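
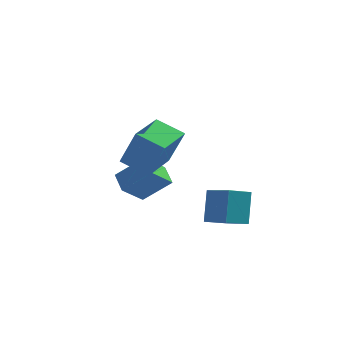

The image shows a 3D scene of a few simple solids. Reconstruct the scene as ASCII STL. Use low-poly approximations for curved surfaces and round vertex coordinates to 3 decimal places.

solid 
facet normal -0.749 -0.132 -0.649
outer loop
vertex -3.995 1.341 -3.086
vertex -4.64 2.272 -2.532
vertex -3.296 2.44 -4.116
endloop
endfacet
facet normal 0.511 -0.738 -0.440
outer loop
vertex -1.88 2.688 -2.888
vertex -3.995 1.341 -3.086
vertex -3.296 2.44 -4.116
endloop
endfacet
facet normal -0.749 -0.131 -0.649
outer loop
vertex -3.296 2.44 -4.116
vertex -4.64 2.272 -2.532
vertex -3.94 3.37 -3.561
endloop
endfacet
facet normal 0.422 0.662 -0.620
outer loop
vertex -3.94 3.37 -3.561
vertex -1.88 2.688 -2.888
vertex -3.296 2.44 -4.116
endloop
endfacet
facet normal -0.422 -0.661 0.620
outer loop
vertex -3.995 1.341 -3.086
vertex -3.224 2.52 -1.304
vertex -4.64 2.272 -2.532
endloop
endfacet
facet normal 0.511 -0.738 -0.440
outer loop
vertex -2.58 1.59 -1.859
vertex -3.995 1.341 -3.086
vertex -1.88 2.688 -2.888
endloop
endfacet
facet normal -0.421 -0.662 0.620
outer loop
vertex -2.58 1.59 -1.859
vertex -3.224 2.52 -1.304
vertex -3.995 1.341 -3.086
endloop
endfacet
facet normal -0.511 0.738 0.440
outer loop
vertex -4.64 2.272 -2.532
vertex -3.224 2.52 -1.304
vertex -3.94 3.37 -3.561
endloop
endfacet
facet normal 0.422 0.661 -0.620
outer loop
vertex -2.525 3.619 -2.334
vertex -1.88 2.688 -2.888
vertex -3.94 3.37 -3.561
endloop
endfacet
facet normal -0.512 0.738 0.440
outer loop
vertex -3.94 3.37 -3.561
vertex -3.224 2.52 -1.304
vertex -2.525 3.619 -2.334
endloop
endfacet
facet normal 0.749 0.132 0.650
outer loop
vertex -2.525 3.619 -2.334
vertex -2.58 1.59 -1.859
vertex -1.88 2.688 -2.888
endloop
endfacet
facet normal 0.749 0.132 0.649
outer loop
vertex -3.224 2.52 -1.304
vertex -2.58 1.59 -1.859
vertex -2.525 3.619 -2.334
endloop
endfacet
facet normal -0.900 0.128 0.418
outer loop
vertex -1.652 -3.901 2.961
vertex -1.292 -1.92 3.131
vertex -2.493 -3.583 1.052
endloop
endfacet
facet normal -0.179 -0.980 -0.085
outer loop
vertex -1.108 -3.78 0.409
vertex -1.652 -3.901 2.961
vertex -2.493 -3.583 1.052
endloop
endfacet
facet normal -0.900 0.127 0.418
outer loop
vertex -2.493 -3.583 1.052
vertex -1.292 -1.92 3.131
vertex -2.133 -1.603 1.223
endloop
endfacet
facet normal -0.399 0.151 -0.905
outer loop
vertex -2.133 -1.603 1.223
vertex -1.108 -3.78 0.409
vertex -2.493 -3.583 1.052
endloop
endfacet
facet normal 0.399 -0.150 0.905
outer loop
vertex -1.652 -3.901 2.961
vertex 0.093 -2.117 2.488
vertex -1.292 -1.92 3.131
endloop
endfacet
facet normal -0.178 -0.980 -0.084
outer loop
vertex -0.267 -4.097 2.317
vertex -1.652 -3.901 2.961
vertex -1.108 -3.78 0.409
endloop
endfacet
facet normal 0.399 -0.151 0.904
outer loop
vertex -0.267 -4.097 2.317
vertex 0.093 -2.117 2.488
vertex -1.652 -3.901 2.961
endloop
endfacet
facet normal 0.179 0.980 0.084
outer loop
vertex -1.292 -1.92 3.131
vertex 0.093 -2.117 2.488
vertex -2.133 -1.603 1.223
endloop
endfacet
facet normal -0.399 0.150 -0.904
outer loop
vertex -0.748 -1.799 0.579
vertex -1.108 -3.78 0.409
vertex -2.133 -1.603 1.223
endloop
endfacet
facet normal 0.178 0.980 0.085
outer loop
vertex -2.133 -1.603 1.223
vertex 0.093 -2.117 2.488
vertex -0.748 -1.799 0.579
endloop
endfacet
facet normal 0.900 -0.128 -0.418
outer loop
vertex -0.748 -1.799 0.579
vertex -0.267 -4.097 2.317
vertex -1.108 -3.78 0.409
endloop
endfacet
facet normal 0.900 -0.128 -0.418
outer loop
vertex 0.093 -2.117 2.488
vertex -0.267 -4.097 2.317
vertex -0.748 -1.799 0.579
endloop
endfacet
facet normal -0.730 0.590 -0.346
outer loop
vertex 0.677 -0.478 -1.708
vertex 1.516 0.341 -2.081
vertex 0.771 -1.319 -3.342
endloop
endfacet
facet normal -0.682 -0.665 0.303
outer loop
vertex 2.084 -2.381 -2.719
vertex 0.677 -0.478 -1.708
vertex 0.771 -1.319 -3.342
endloop
endfacet
facet normal -0.730 0.590 -0.346
outer loop
vertex 0.771 -1.319 -3.342
vertex 1.516 0.341 -2.081
vertex 1.61 -0.5 -3.715
endloop
endfacet
facet normal 0.052 -0.457 -0.888
outer loop
vertex 1.61 -0.5 -3.715
vertex 2.084 -2.381 -2.719
vertex 0.771 -1.319 -3.342
endloop
endfacet
facet normal -0.052 0.457 0.888
outer loop
vertex 0.677 -0.478 -1.708
vertex 2.829 -0.721 -1.458
vertex 1.516 0.341 -2.081
endloop
endfacet
facet normal -0.682 -0.665 0.303
outer loop
vertex 1.99 -1.54 -1.085
vertex 0.677 -0.478 -1.708
vertex 2.084 -2.381 -2.719
endloop
endfacet
facet normal -0.052 0.457 0.888
outer loop
vertex 1.99 -1.54 -1.085
vertex 2.829 -0.721 -1.458
vertex 0.677 -0.478 -1.708
endloop
endfacet
facet normal 0.682 0.665 -0.303
outer loop
vertex 1.516 0.341 -2.081
vertex 2.829 -0.721 -1.458
vertex 1.61 -0.5 -3.715
endloop
endfacet
facet normal 0.052 -0.457 -0.888
outer loop
vertex 2.923 -1.562 -3.092
vertex 2.084 -2.381 -2.719
vertex 1.61 -0.5 -3.715
endloop
endfacet
facet normal 0.682 0.665 -0.303
outer loop
vertex 1.61 -0.5 -3.715
vertex 2.829 -0.721 -1.458
vertex 2.923 -1.562 -3.092
endloop
endfacet
facet normal 0.730 -0.590 0.346
outer loop
vertex 2.923 -1.562 -3.092
vertex 1.99 -1.54 -1.085
vertex 2.084 -2.381 -2.719
endloop
endfacet
facet normal 0.730 -0.590 0.346
outer loop
vertex 2.829 -0.721 -1.458
vertex 1.99 -1.54 -1.085
vertex 2.923 -1.562 -3.092
endloop
endfacet

endsolid


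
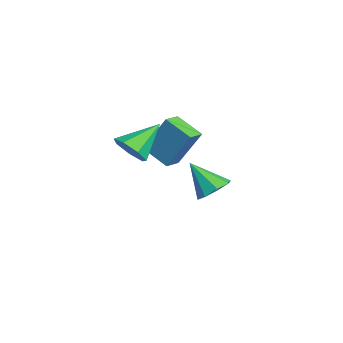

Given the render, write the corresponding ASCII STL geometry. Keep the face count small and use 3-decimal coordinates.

solid 
facet normal -0.659 -0.596 0.459
outer loop
vertex -0.818 -1.256 2.318
vertex -1.447 -0.673 2.171
vertex -1.242 -2.165 0.53
endloop
endfacet
facet normal 0.723 -0.670 0.169
outer loop
vertex -0.293 -1.307 -0.131
vertex -0.818 -1.256 2.318
vertex -1.242 -2.165 0.53
endloop
endfacet
facet normal -0.659 -0.596 0.459
outer loop
vertex -1.242 -2.165 0.53
vertex -1.447 -0.673 2.171
vertex -1.871 -1.582 0.383
endloop
endfacet
facet normal -0.207 -0.443 -0.872
outer loop
vertex -1.871 -1.582 0.383
vertex -0.293 -1.307 -0.131
vertex -1.242 -2.165 0.53
endloop
endfacet
facet normal 0.207 0.443 0.872
outer loop
vertex -0.818 -1.256 2.318
vertex -0.498 0.185 1.51
vertex -1.447 -0.673 2.171
endloop
endfacet
facet normal 0.723 -0.670 0.169
outer loop
vertex 0.131 -0.398 1.657
vertex -0.818 -1.256 2.318
vertex -0.293 -1.307 -0.131
endloop
endfacet
facet normal 0.207 0.443 0.872
outer loop
vertex 0.131 -0.398 1.657
vertex -0.498 0.185 1.51
vertex -0.818 -1.256 2.318
endloop
endfacet
facet normal -0.723 0.670 -0.169
outer loop
vertex -1.447 -0.673 2.171
vertex -0.498 0.185 1.51
vertex -1.871 -1.582 0.383
endloop
endfacet
facet normal -0.207 -0.443 -0.872
outer loop
vertex -0.922 -0.724 -0.278
vertex -0.293 -1.307 -0.131
vertex -1.871 -1.582 0.383
endloop
endfacet
facet normal -0.723 0.670 -0.169
outer loop
vertex -1.871 -1.582 0.383
vertex -0.498 0.185 1.51
vertex -0.922 -0.724 -0.278
endloop
endfacet
facet normal 0.659 0.596 -0.459
outer loop
vertex -0.922 -0.724 -0.278
vertex 0.131 -0.398 1.657
vertex -0.293 -1.307 -0.131
endloop
endfacet
facet normal 0.659 0.596 -0.459
outer loop
vertex -0.498 0.185 1.51
vertex 0.131 -0.398 1.657
vertex -0.922 -0.724 -0.278
endloop
endfacet
facet normal 0.375 0.524 -0.765
outer loop
vertex -2.115 0.619 -2.986
vertex -2.839 1.137 -2.986
vertex -2.047 1.162 -2.581
endloop
endfacet
facet normal 0.686 -0.488 0.540
outer loop
vertex -2.115 0.619 -2.986
vertex -2.047 1.162 -2.581
vertex -3.521 0.183 -1.594
endloop
endfacet
facet normal 0.375 0.524 -0.765
outer loop
vertex -2.047 1.162 -2.581
vertex -2.839 1.137 -2.986
vertex -2.443 1.69 -2.413
endloop
endfacet
facet normal 0.504 0.105 0.857
outer loop
vertex -2.047 1.162 -2.581
vertex -2.443 1.69 -2.413
vertex -3.521 0.183 -1.594
endloop
endfacet
facet normal 0.375 0.524 -0.765
outer loop
vertex -2.443 1.69 -2.413
vertex -2.839 1.137 -2.986
vertex -3.071 1.894 -2.581
endloop
endfacet
facet normal -0.063 0.511 0.857
outer loop
vertex -2.443 1.69 -2.413
vertex -3.071 1.894 -2.581
vertex -3.521 0.183 -1.594
endloop
endfacet
facet normal 0.375 0.524 -0.765
outer loop
vertex -3.071 1.894 -2.581
vertex -2.839 1.137 -2.986
vertex -3.563 1.655 -2.986
endloop
endfacet
facet normal -0.683 0.491 0.540
outer loop
vertex -3.071 1.894 -2.581
vertex -3.563 1.655 -2.986
vertex -3.521 0.183 -1.594
endloop
endfacet
facet normal 0.374 0.523 -0.766
outer loop
vertex -3.563 1.655 -2.986
vertex -2.839 1.137 -2.986
vertex -3.631 1.111 -3.391
endloop
endfacet
facet normal -0.994 0.057 0.090
outer loop
vertex -3.563 1.655 -2.986
vertex -3.631 1.111 -3.391
vertex -3.521 0.183 -1.594
endloop
endfacet
facet normal 0.374 0.524 -0.765
outer loop
vertex -3.631 1.111 -3.391
vertex -2.839 1.137 -2.986
vertex -3.235 0.583 -3.559
endloop
endfacet
facet normal -0.812 -0.537 -0.228
outer loop
vertex -3.631 1.111 -3.391
vertex -3.235 0.583 -3.559
vertex -3.521 0.183 -1.594
endloop
endfacet
facet normal 0.375 0.524 -0.765
outer loop
vertex -3.235 0.583 -3.559
vertex -2.839 1.137 -2.986
vertex -2.607 0.379 -3.391
endloop
endfacet
facet normal -0.245 -0.942 -0.228
outer loop
vertex -3.235 0.583 -3.559
vertex -2.607 0.379 -3.391
vertex -3.521 0.183 -1.594
endloop
endfacet
facet normal 0.375 0.524 -0.765
outer loop
vertex -2.607 0.379 -3.391
vertex -2.839 1.137 -2.986
vertex -2.115 0.619 -2.986
endloop
endfacet
facet normal 0.376 -0.922 0.090
outer loop
vertex -2.607 0.379 -3.391
vertex -2.115 0.619 -2.986
vertex -3.521 0.183 -1.594
endloop
endfacet
facet normal 0.370 -0.715 -0.593
outer loop
vertex 3.207 -2.959 2.423
vertex 2.411 -3.16 2.169
vertex 2.956 -2.592 1.824
endloop
endfacet
facet normal 0.648 0.740 0.182
outer loop
vertex 3.207 -2.959 2.423
vertex 2.956 -2.592 1.824
vertex 1.749 -1.88 3.231
endloop
endfacet
facet normal 0.370 -0.715 -0.593
outer loop
vertex 2.956 -2.592 1.824
vertex 2.411 -3.16 2.169
vertex 2.295 -2.653 1.485
endloop
endfacet
facet normal 0.107 0.921 -0.374
outer loop
vertex 2.956 -2.592 1.824
vertex 2.295 -2.653 1.485
vertex 1.749 -1.88 3.231
endloop
endfacet
facet normal 0.369 -0.716 -0.593
outer loop
vertex 2.295 -2.653 1.485
vertex 2.411 -3.16 2.169
vertex 1.72 -3.095 1.661
endloop
endfacet
facet normal -0.624 0.624 -0.471
outer loop
vertex 2.295 -2.653 1.485
vertex 1.72 -3.095 1.661
vertex 1.749 -1.88 3.231
endloop
endfacet
facet normal 0.369 -0.715 -0.594
outer loop
vertex 1.72 -3.095 1.661
vertex 2.411 -3.16 2.169
vertex 1.666 -3.587 2.22
endloop
endfacet
facet normal -0.997 0.069 -0.035
outer loop
vertex 1.72 -3.095 1.661
vertex 1.666 -3.587 2.22
vertex 1.749 -1.88 3.231
endloop
endfacet
facet normal 0.370 -0.716 -0.593
outer loop
vertex 1.666 -3.587 2.22
vertex 2.411 -3.16 2.169
vertex 2.172 -3.757 2.741
endloop
endfacet
facet normal -0.730 -0.322 0.603
outer loop
vertex 1.666 -3.587 2.22
vertex 2.172 -3.757 2.741
vertex 1.749 -1.88 3.231
endloop
endfacet
facet normal 0.369 -0.716 -0.593
outer loop
vertex 2.172 -3.757 2.741
vertex 2.411 -3.16 2.169
vertex 2.858 -3.478 2.831
endloop
endfacet
facet normal -0.022 -0.257 0.966
outer loop
vertex 2.172 -3.757 2.741
vertex 2.858 -3.478 2.831
vertex 1.749 -1.88 3.231
endloop
endfacet
facet normal 0.370 -0.715 -0.593
outer loop
vertex 2.858 -3.478 2.831
vertex 2.411 -3.16 2.169
vertex 3.207 -2.959 2.423
endloop
endfacet
facet normal 0.590 0.215 0.778
outer loop
vertex 2.858 -3.478 2.831
vertex 3.207 -2.959 2.423
vertex 1.749 -1.88 3.231
endloop
endfacet

endsolid


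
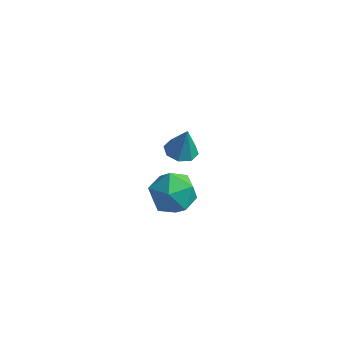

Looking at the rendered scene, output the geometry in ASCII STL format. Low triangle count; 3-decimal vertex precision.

solid 
facet normal 0.303 0.558 0.773
outer loop
vertex 1.449 -1.384 -2.676
vertex 0.979 -2.183 -1.915
vertex 2.116 -2.298 -2.278
endloop
endfacet
facet normal 0.742 0.635 0.215
outer loop
vertex 1.449 -1.384 -2.676
vertex 2.116 -2.298 -2.278
vertex 2.171 -1.972 -3.431
endloop
endfacet
facet normal 0.357 0.871 -0.337
outer loop
vertex 1.449 -1.384 -2.676
vertex 2.171 -1.972 -3.431
vertex 1.069 -1.656 -3.78
endloop
endfacet
facet normal -0.320 0.940 -0.121
outer loop
vertex 1.449 -1.384 -2.676
vertex 1.069 -1.656 -3.78
vertex 0.332 -1.786 -2.843
endloop
endfacet
facet normal -0.353 0.746 0.565
outer loop
vertex 1.449 -1.384 -2.676
vertex 0.332 -1.786 -2.843
vertex 0.979 -2.183 -1.915
endloop
endfacet
facet normal 0.999 -0.008 0.045
outer loop
vertex 2.171 -1.972 -3.431
vertex 2.116 -2.298 -2.278
vertex 2.148 -3.134 -3.137
endloop
endfacet
facet normal 0.289 -0.134 0.948
outer loop
vertex 2.116 -2.298 -2.278
vertex 0.979 -2.183 -1.915
vertex 1.411 -3.264 -2.2
endloop
endfacet
facet normal -0.773 0.170 0.612
outer loop
vertex 0.979 -2.183 -1.915
vertex 0.332 -1.786 -2.843
vertex 0.309 -2.948 -2.549
endloop
endfacet
facet normal -0.719 0.484 -0.498
outer loop
vertex 0.332 -1.786 -2.843
vertex 1.069 -1.656 -3.78
vertex 0.364 -2.622 -3.702
endloop
endfacet
facet normal 0.376 0.374 -0.848
outer loop
vertex 1.069 -1.656 -3.78
vertex 2.171 -1.972 -3.431
vertex 1.501 -2.737 -4.065
endloop
endfacet
facet normal 0.320 -0.940 0.121
outer loop
vertex 1.031 -3.536 -3.304
vertex 2.148 -3.134 -3.137
vertex 1.411 -3.264 -2.2
endloop
endfacet
facet normal -0.357 -0.871 0.337
outer loop
vertex 1.031 -3.536 -3.304
vertex 1.411 -3.264 -2.2
vertex 0.309 -2.948 -2.549
endloop
endfacet
facet normal -0.742 -0.635 -0.215
outer loop
vertex 1.031 -3.536 -3.304
vertex 0.309 -2.948 -2.549
vertex 0.364 -2.622 -3.702
endloop
endfacet
facet normal -0.303 -0.558 -0.773
outer loop
vertex 1.031 -3.536 -3.304
vertex 0.364 -2.622 -3.702
vertex 1.501 -2.737 -4.065
endloop
endfacet
facet normal 0.353 -0.746 -0.565
outer loop
vertex 1.031 -3.536 -3.304
vertex 1.501 -2.737 -4.065
vertex 2.148 -3.134 -3.137
endloop
endfacet
facet normal 0.719 -0.484 0.498
outer loop
vertex 1.411 -3.264 -2.2
vertex 2.148 -3.134 -3.137
vertex 2.116 -2.298 -2.278
endloop
endfacet
facet normal -0.376 -0.374 0.848
outer loop
vertex 0.309 -2.948 -2.549
vertex 1.411 -3.264 -2.2
vertex 0.979 -2.183 -1.915
endloop
endfacet
facet normal -0.999 0.008 -0.045
outer loop
vertex 0.364 -2.622 -3.702
vertex 0.309 -2.948 -2.549
vertex 0.332 -1.786 -2.843
endloop
endfacet
facet normal -0.289 0.134 -0.948
outer loop
vertex 1.501 -2.737 -4.065
vertex 0.364 -2.622 -3.702
vertex 1.069 -1.656 -3.78
endloop
endfacet
facet normal 0.773 -0.170 -0.612
outer loop
vertex 2.148 -3.134 -3.137
vertex 1.501 -2.737 -4.065
vertex 2.171 -1.972 -3.431
endloop
endfacet
facet normal -0.178 -0.078 -0.981
outer loop
vertex 2.811 -3.37 1.516
vertex 2.108 -3.554 1.658
vertex 2.47 -2.919 1.542
endloop
endfacet
facet normal 0.776 0.571 0.269
outer loop
vertex 2.811 -3.37 1.516
vertex 2.47 -2.919 1.542
vertex 2.352 -3.446 3.002
endloop
endfacet
facet normal -0.178 -0.078 -0.981
outer loop
vertex 2.47 -2.919 1.542
vertex 2.108 -3.554 1.658
vertex 1.917 -2.839 1.636
endloop
endfacet
facet normal 0.192 0.918 0.347
outer loop
vertex 2.47 -2.919 1.542
vertex 1.917 -2.839 1.636
vertex 2.352 -3.446 3.002
endloop
endfacet
facet normal -0.176 -0.077 -0.981
outer loop
vertex 1.917 -2.839 1.636
vertex 2.108 -3.554 1.658
vertex 1.476 -3.179 1.742
endloop
endfacet
facet normal -0.461 0.747 0.479
outer loop
vertex 1.917 -2.839 1.636
vertex 1.476 -3.179 1.742
vertex 2.352 -3.446 3.002
endloop
endfacet
facet normal -0.178 -0.080 -0.981
outer loop
vertex 1.476 -3.179 1.742
vertex 2.108 -3.554 1.658
vertex 1.406 -3.738 1.8
endloop
endfacet
facet normal -0.794 0.160 0.586
outer loop
vertex 1.476 -3.179 1.742
vertex 1.406 -3.738 1.8
vertex 2.352 -3.446 3.002
endloop
endfacet
facet normal -0.178 -0.078 -0.981
outer loop
vertex 1.406 -3.738 1.8
vertex 2.108 -3.554 1.658
vertex 1.747 -4.189 1.774
endloop
endfacet
facet normal -0.617 -0.501 0.607
outer loop
vertex 1.406 -3.738 1.8
vertex 1.747 -4.189 1.774
vertex 2.352 -3.446 3.002
endloop
endfacet
facet normal -0.176 -0.079 -0.981
outer loop
vertex 1.747 -4.189 1.774
vertex 2.108 -3.554 1.658
vertex 2.3 -4.268 1.681
endloop
endfacet
facet normal -0.032 -0.848 0.529
outer loop
vertex 1.747 -4.189 1.774
vertex 2.3 -4.268 1.681
vertex 2.352 -3.446 3.002
endloop
endfacet
facet normal -0.177 -0.079 -0.981
outer loop
vertex 2.3 -4.268 1.681
vertex 2.108 -3.554 1.658
vertex 2.741 -3.929 1.574
endloop
endfacet
facet normal 0.618 -0.678 0.398
outer loop
vertex 2.3 -4.268 1.681
vertex 2.741 -3.929 1.574
vertex 2.352 -3.446 3.002
endloop
endfacet
facet normal -0.177 -0.080 -0.981
outer loop
vertex 2.741 -3.929 1.574
vertex 2.108 -3.554 1.658
vertex 2.811 -3.37 1.516
endloop
endfacet
facet normal 0.953 -0.089 0.290
outer loop
vertex 2.741 -3.929 1.574
vertex 2.811 -3.37 1.516
vertex 2.352 -3.446 3.002
endloop
endfacet

endsolid


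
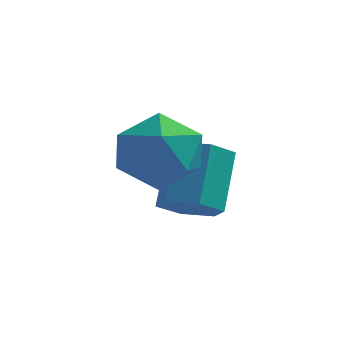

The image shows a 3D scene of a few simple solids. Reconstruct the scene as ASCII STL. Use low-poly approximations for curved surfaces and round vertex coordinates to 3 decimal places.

solid 
facet normal 0.010 -0.642 -0.766
outer loop
vertex 0.969 2.876 -3.676
vertex 0.578 2.419 -3.298
vertex 0.26 2.903 -3.708
endloop
endfacet
facet normal 0.058 0.766 -0.641
outer loop
vertex 0.969 2.876 -3.676
vertex 0.26 2.903 -3.708
vertex 0.952 3.878 -2.48
endloop
endfacet
facet normal 0.058 0.766 -0.641
outer loop
vertex 0.952 3.878 -2.48
vertex 0.26 2.903 -3.708
vertex 0.243 3.905 -2.512
endloop
endfacet
facet normal -0.010 0.642 0.766
outer loop
vertex 0.952 3.878 -2.48
vertex 0.243 3.905 -2.512
vertex 0.562 3.421 -2.102
endloop
endfacet
facet normal 0.010 -0.642 -0.766
outer loop
vertex 0.26 2.903 -3.708
vertex 0.578 2.419 -3.298
vertex -0.131 2.446 -3.33
endloop
endfacet
facet normal -0.835 0.416 -0.360
outer loop
vertex 0.26 2.903 -3.708
vertex -0.131 2.446 -3.33
vertex 0.243 3.905 -2.512
endloop
endfacet
facet normal -0.835 0.416 -0.360
outer loop
vertex 0.243 3.905 -2.512
vertex -0.131 2.446 -3.33
vertex -0.147 3.448 -2.135
endloop
endfacet
facet normal -0.011 0.642 0.767
outer loop
vertex 0.243 3.905 -2.512
vertex -0.147 3.448 -2.135
vertex 0.562 3.421 -2.102
endloop
endfacet
facet normal 0.010 -0.642 -0.766
outer loop
vertex -0.131 2.446 -3.33
vertex 0.578 2.419 -3.298
vertex 0.188 1.962 -2.92
endloop
endfacet
facet normal -0.893 -0.350 0.282
outer loop
vertex -0.131 2.446 -3.33
vertex 0.188 1.962 -2.92
vertex -0.147 3.448 -2.135
endloop
endfacet
facet normal -0.894 -0.350 0.280
outer loop
vertex -0.147 3.448 -2.135
vertex 0.188 1.962 -2.92
vertex 0.171 2.964 -1.724
endloop
endfacet
facet normal -0.011 0.643 0.766
outer loop
vertex -0.147 3.448 -2.135
vertex 0.171 2.964 -1.724
vertex 0.562 3.421 -2.102
endloop
endfacet
facet normal 0.010 -0.642 -0.766
outer loop
vertex 0.188 1.962 -2.92
vertex 0.578 2.419 -3.298
vertex 0.897 1.935 -2.888
endloop
endfacet
facet normal -0.058 -0.766 0.641
outer loop
vertex 0.188 1.962 -2.92
vertex 0.897 1.935 -2.888
vertex 0.171 2.964 -1.724
endloop
endfacet
facet normal -0.058 -0.766 0.641
outer loop
vertex 0.171 2.964 -1.724
vertex 0.897 1.935 -2.888
vertex 0.88 2.937 -1.692
endloop
endfacet
facet normal -0.010 0.642 0.766
outer loop
vertex 0.171 2.964 -1.724
vertex 0.88 2.937 -1.692
vertex 0.562 3.421 -2.102
endloop
endfacet
facet normal 0.011 -0.642 -0.767
outer loop
vertex 0.897 1.935 -2.888
vertex 0.578 2.419 -3.298
vertex 1.287 2.392 -3.265
endloop
endfacet
facet normal 0.835 -0.416 0.360
outer loop
vertex 0.897 1.935 -2.888
vertex 1.287 2.392 -3.265
vertex 0.88 2.937 -1.692
endloop
endfacet
facet normal 0.835 -0.416 0.360
outer loop
vertex 0.88 2.937 -1.692
vertex 1.287 2.392 -3.265
vertex 1.271 3.394 -2.07
endloop
endfacet
facet normal -0.010 0.642 0.766
outer loop
vertex 0.88 2.937 -1.692
vertex 1.271 3.394 -2.07
vertex 0.562 3.421 -2.102
endloop
endfacet
facet normal 0.011 -0.643 -0.766
outer loop
vertex 1.287 2.392 -3.265
vertex 0.578 2.419 -3.298
vertex 0.969 2.876 -3.676
endloop
endfacet
facet normal 0.894 0.349 -0.281
outer loop
vertex 1.287 2.392 -3.265
vertex 0.969 2.876 -3.676
vertex 1.271 3.394 -2.07
endloop
endfacet
facet normal 0.893 0.351 -0.281
outer loop
vertex 1.271 3.394 -2.07
vertex 0.969 2.876 -3.676
vertex 0.952 3.878 -2.48
endloop
endfacet
facet normal -0.010 0.642 0.766
outer loop
vertex 1.271 3.394 -2.07
vertex 0.952 3.878 -2.48
vertex 0.562 3.421 -2.102
endloop
endfacet
facet normal 0.422 0.606 0.675
outer loop
vertex 0.43 2.438 -1.2
vertex 0.116 1.838 -0.465
vertex 1.009 1.686 -0.887
endloop
endfacet
facet normal 0.779 0.624 0.058
outer loop
vertex 0.43 2.438 -1.2
vertex 1.009 1.686 -0.887
vertex 0.926 1.88 -1.863
endloop
endfacet
facet normal 0.325 0.829 -0.455
outer loop
vertex 0.43 2.438 -1.2
vertex 0.926 1.88 -1.863
vertex -0.019 2.151 -2.045
endloop
endfacet
facet normal -0.312 0.938 -0.153
outer loop
vertex 0.43 2.438 -1.2
vertex -0.019 2.151 -2.045
vertex -0.519 2.125 -1.181
endloop
endfacet
facet normal -0.253 0.800 0.545
outer loop
vertex 0.43 2.438 -1.2
vertex -0.519 2.125 -1.181
vertex 0.116 1.838 -0.465
endloop
endfacet
facet normal 0.995 -0.039 -0.092
outer loop
vertex 0.926 1.88 -1.863
vertex 1.009 1.686 -0.887
vertex 0.919 0.935 -1.539
endloop
endfacet
facet normal 0.417 -0.069 0.906
outer loop
vertex 1.009 1.686 -0.887
vertex 0.116 1.838 -0.465
vertex 0.419 0.909 -0.675
endloop
endfacet
facet normal -0.675 0.244 0.696
outer loop
vertex 0.116 1.838 -0.465
vertex -0.519 2.125 -1.181
vertex -0.526 1.18 -0.857
endloop
endfacet
facet normal -0.771 0.468 -0.432
outer loop
vertex -0.519 2.125 -1.181
vertex -0.019 2.151 -2.045
vertex -0.609 1.374 -1.833
endloop
endfacet
facet normal 0.261 0.293 -0.920
outer loop
vertex -0.019 2.151 -2.045
vertex 0.926 1.88 -1.863
vertex 0.284 1.222 -2.255
endloop
endfacet
facet normal 0.312 -0.938 0.153
outer loop
vertex -0.03 0.622 -1.52
vertex 0.919 0.935 -1.539
vertex 0.419 0.909 -0.675
endloop
endfacet
facet normal -0.325 -0.829 0.455
outer loop
vertex -0.03 0.622 -1.52
vertex 0.419 0.909 -0.675
vertex -0.526 1.18 -0.857
endloop
endfacet
facet normal -0.779 -0.624 -0.058
outer loop
vertex -0.03 0.622 -1.52
vertex -0.526 1.18 -0.857
vertex -0.609 1.374 -1.833
endloop
endfacet
facet normal -0.422 -0.606 -0.675
outer loop
vertex -0.03 0.622 -1.52
vertex -0.609 1.374 -1.833
vertex 0.284 1.222 -2.255
endloop
endfacet
facet normal 0.253 -0.800 -0.545
outer loop
vertex -0.03 0.622 -1.52
vertex 0.284 1.222 -2.255
vertex 0.919 0.935 -1.539
endloop
endfacet
facet normal 0.771 -0.468 0.432
outer loop
vertex 0.419 0.909 -0.675
vertex 0.919 0.935 -1.539
vertex 1.009 1.686 -0.887
endloop
endfacet
facet normal -0.261 -0.293 0.920
outer loop
vertex -0.526 1.18 -0.857
vertex 0.419 0.909 -0.675
vertex 0.116 1.838 -0.465
endloop
endfacet
facet normal -0.995 0.039 0.092
outer loop
vertex -0.609 1.374 -1.833
vertex -0.526 1.18 -0.857
vertex -0.519 2.125 -1.181
endloop
endfacet
facet normal -0.417 0.069 -0.906
outer loop
vertex 0.284 1.222 -2.255
vertex -0.609 1.374 -1.833
vertex -0.019 2.151 -2.045
endloop
endfacet
facet normal 0.675 -0.244 -0.696
outer loop
vertex 0.919 0.935 -1.539
vertex 0.284 1.222 -2.255
vertex 0.926 1.88 -1.863
endloop
endfacet

endsolid


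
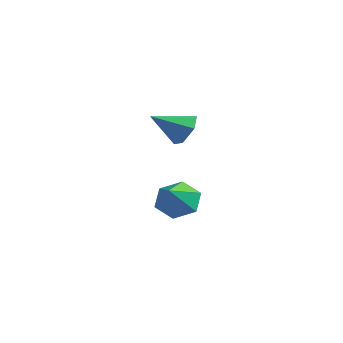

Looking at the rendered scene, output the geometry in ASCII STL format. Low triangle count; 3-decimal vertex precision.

solid 
facet normal -0.470 0.658 -0.588
outer loop
vertex -3.233 -1.062 -3.261
vertex -3.552 -0.532 -2.413
vertex -2.638 -0.29 -2.872
endloop
endfacet
facet normal 0.814 -0.430 -0.391
outer loop
vertex -3.233 -1.062 -3.261
vertex -2.638 -0.29 -2.872
vertex -2.668 -1.768 -1.307
endloop
endfacet
facet normal -0.470 0.658 -0.589
outer loop
vertex -2.638 -0.29 -2.872
vertex -3.552 -0.532 -2.413
vertex -2.957 0.241 -2.024
endloop
endfacet
facet normal 0.951 0.216 0.222
outer loop
vertex -2.638 -0.29 -2.872
vertex -2.957 0.241 -2.024
vertex -2.668 -1.768 -1.307
endloop
endfacet
facet normal -0.470 0.658 -0.588
outer loop
vertex -2.957 0.241 -2.024
vertex -3.552 -0.532 -2.413
vertex -3.87 -0.001 -1.565
endloop
endfacet
facet normal 0.341 0.359 0.869
outer loop
vertex -2.957 0.241 -2.024
vertex -3.87 -0.001 -1.565
vertex -2.668 -1.768 -1.307
endloop
endfacet
facet normal -0.469 0.659 -0.588
outer loop
vertex -3.87 -0.001 -1.565
vertex -3.552 -0.532 -2.413
vertex -4.465 -0.773 -1.955
endloop
endfacet
facet normal -0.405 -0.144 0.903
outer loop
vertex -3.87 -0.001 -1.565
vertex -4.465 -0.773 -1.955
vertex -2.668 -1.768 -1.307
endloop
endfacet
facet normal -0.469 0.658 -0.589
outer loop
vertex -4.465 -0.773 -1.955
vertex -3.552 -0.532 -2.413
vertex -4.146 -1.304 -2.803
endloop
endfacet
facet normal -0.542 -0.789 0.290
outer loop
vertex -4.465 -0.773 -1.955
vertex -4.146 -1.304 -2.803
vertex -2.668 -1.768 -1.307
endloop
endfacet
facet normal -0.470 0.658 -0.588
outer loop
vertex -4.146 -1.304 -2.803
vertex -3.552 -0.532 -2.413
vertex -3.233 -1.062 -3.261
endloop
endfacet
facet normal 0.068 -0.932 -0.356
outer loop
vertex -4.146 -1.304 -2.803
vertex -3.233 -1.062 -3.261
vertex -2.668 -1.768 -1.307
endloop
endfacet
facet normal 0.415 0.754 -0.509
outer loop
vertex 0.041 -2.714 3.045
vertex -0.739 -2.502 2.723
vertex -0.466 -2.149 3.469
endloop
endfacet
facet normal 0.461 -0.230 0.857
outer loop
vertex 0.041 -2.714 3.045
vertex -0.466 -2.149 3.469
vertex -1.421 -3.738 3.557
endloop
endfacet
facet normal 0.416 0.754 -0.509
outer loop
vertex -0.466 -2.149 3.469
vertex -0.739 -2.502 2.723
vertex -1.246 -1.936 3.147
endloop
endfacet
facet normal -0.314 0.240 0.919
outer loop
vertex -0.466 -2.149 3.469
vertex -1.246 -1.936 3.147
vertex -1.421 -3.738 3.557
endloop
endfacet
facet normal 0.416 0.754 -0.509
outer loop
vertex -1.246 -1.936 3.147
vertex -0.739 -2.502 2.723
vertex -1.519 -2.289 2.401
endloop
endfacet
facet normal -0.949 0.155 0.274
outer loop
vertex -1.246 -1.936 3.147
vertex -1.519 -2.289 2.401
vertex -1.421 -3.738 3.557
endloop
endfacet
facet normal 0.416 0.754 -0.509
outer loop
vertex -1.519 -2.289 2.401
vertex -0.739 -2.502 2.723
vertex -1.013 -2.855 1.976
endloop
endfacet
facet normal -0.809 -0.399 -0.432
outer loop
vertex -1.519 -2.289 2.401
vertex -1.013 -2.855 1.976
vertex -1.421 -3.738 3.557
endloop
endfacet
facet normal 0.416 0.754 -0.509
outer loop
vertex -1.013 -2.855 1.976
vertex -0.739 -2.502 2.723
vertex -0.233 -3.068 2.298
endloop
endfacet
facet normal -0.033 -0.869 -0.494
outer loop
vertex -1.013 -2.855 1.976
vertex -0.233 -3.068 2.298
vertex -1.421 -3.738 3.557
endloop
endfacet
facet normal 0.415 0.754 -0.509
outer loop
vertex -0.233 -3.068 2.298
vertex -0.739 -2.502 2.723
vertex 0.041 -2.714 3.045
endloop
endfacet
facet normal 0.602 -0.784 0.151
outer loop
vertex -0.233 -3.068 2.298
vertex 0.041 -2.714 3.045
vertex -1.421 -3.738 3.557
endloop
endfacet

endsolid


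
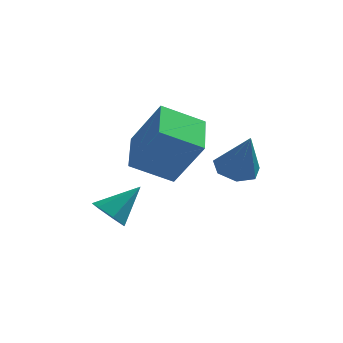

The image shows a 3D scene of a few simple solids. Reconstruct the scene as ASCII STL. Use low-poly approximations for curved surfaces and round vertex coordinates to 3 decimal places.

solid 
facet normal -0.484 0.189 -0.854
outer loop
vertex -2.666 2.724 1.339
vertex -2.621 4.525 1.711
vertex -1.136 2.858 0.501
endloop
endfacet
facet normal -0.025 -0.979 -0.202
outer loop
vertex -0.099 2.455 2.329
vertex -2.666 2.724 1.339
vertex -1.136 2.858 0.501
endloop
endfacet
facet normal -0.485 0.188 -0.854
outer loop
vertex -1.136 2.858 0.501
vertex -2.621 4.525 1.711
vertex -1.091 4.66 0.873
endloop
endfacet
facet normal 0.874 0.077 -0.479
outer loop
vertex -1.091 4.66 0.873
vertex -0.099 2.455 2.329
vertex -1.136 2.858 0.501
endloop
endfacet
facet normal -0.874 -0.077 0.479
outer loop
vertex -2.666 2.724 1.339
vertex -1.584 4.122 3.539
vertex -2.621 4.525 1.711
endloop
endfacet
facet normal -0.025 -0.979 -0.202
outer loop
vertex -1.629 2.32 3.167
vertex -2.666 2.724 1.339
vertex -0.099 2.455 2.329
endloop
endfacet
facet normal -0.874 -0.077 0.479
outer loop
vertex -1.629 2.32 3.167
vertex -1.584 4.122 3.539
vertex -2.666 2.724 1.339
endloop
endfacet
facet normal 0.024 0.979 0.202
outer loop
vertex -2.621 4.525 1.711
vertex -1.584 4.122 3.539
vertex -1.091 4.66 0.873
endloop
endfacet
facet normal 0.874 0.077 -0.479
outer loop
vertex -0.054 4.256 2.701
vertex -0.099 2.455 2.329
vertex -1.091 4.66 0.873
endloop
endfacet
facet normal 0.025 0.979 0.202
outer loop
vertex -1.091 4.66 0.873
vertex -1.584 4.122 3.539
vertex -0.054 4.256 2.701
endloop
endfacet
facet normal 0.485 -0.189 0.854
outer loop
vertex -0.054 4.256 2.701
vertex -1.629 2.32 3.167
vertex -0.099 2.455 2.329
endloop
endfacet
facet normal 0.484 -0.188 0.854
outer loop
vertex -1.584 4.122 3.539
vertex -1.629 2.32 3.167
vertex -0.054 4.256 2.701
endloop
endfacet
facet normal -0.654 -0.426 -0.626
outer loop
vertex -2.789 1.742 -1.012
vertex -3.327 2.248 -0.794
vertex -2.817 2.307 -1.367
endloop
endfacet
facet normal 0.952 -0.127 -0.277
outer loop
vertex -2.789 1.742 -1.012
vertex -2.817 2.307 -1.367
vertex -2.273 2.932 0.214
endloop
endfacet
facet normal -0.654 -0.424 -0.626
outer loop
vertex -2.817 2.307 -1.367
vertex -3.327 2.248 -0.794
vertex -3.228 2.828 -1.29
endloop
endfacet
facet normal 0.662 0.591 -0.461
outer loop
vertex -2.817 2.307 -1.367
vertex -3.228 2.828 -1.29
vertex -2.273 2.932 0.214
endloop
endfacet
facet normal -0.654 -0.424 -0.626
outer loop
vertex -3.228 2.828 -1.29
vertex -3.327 2.248 -0.794
vertex -3.714 2.912 -0.839
endloop
endfacet
facet normal 0.068 0.991 -0.112
outer loop
vertex -3.228 2.828 -1.29
vertex -3.714 2.912 -0.839
vertex -2.273 2.932 0.214
endloop
endfacet
facet normal -0.655 -0.424 -0.626
outer loop
vertex -3.714 2.912 -0.839
vertex -3.327 2.248 -0.794
vertex -3.908 2.496 -0.354
endloop
endfacet
facet normal -0.382 0.771 0.509
outer loop
vertex -3.714 2.912 -0.839
vertex -3.908 2.496 -0.354
vertex -2.273 2.932 0.214
endloop
endfacet
facet normal -0.655 -0.426 -0.625
outer loop
vertex -3.908 2.496 -0.354
vertex -3.327 2.248 -0.794
vertex -3.664 1.893 -0.199
endloop
endfacet
facet normal -0.350 0.098 0.932
outer loop
vertex -3.908 2.496 -0.354
vertex -3.664 1.893 -0.199
vertex -2.273 2.932 0.214
endloop
endfacet
facet normal -0.655 -0.425 -0.625
outer loop
vertex -3.664 1.893 -0.199
vertex -3.327 2.248 -0.794
vertex -3.166 1.558 -0.493
endloop
endfacet
facet normal 0.143 -0.525 0.839
outer loop
vertex -3.664 1.893 -0.199
vertex -3.166 1.558 -0.493
vertex -2.273 2.932 0.214
endloop
endfacet
facet normal -0.654 -0.426 -0.626
outer loop
vertex -3.166 1.558 -0.493
vertex -3.327 2.248 -0.794
vertex -2.789 1.742 -1.012
endloop
endfacet
facet normal 0.721 -0.624 0.302
outer loop
vertex -3.166 1.558 -0.493
vertex -2.789 1.742 -1.012
vertex -2.273 2.932 0.214
endloop
endfacet
facet normal -0.245 0.287 -0.926
outer loop
vertex 1.61 2.713 0.712
vertex 0.986 3.182 1.022
vertex 1.784 3.401 0.879
endloop
endfacet
facet normal 0.962 -0.262 0.077
outer loop
vertex 1.61 2.713 0.712
vertex 1.784 3.401 0.879
vertex 1.434 2.658 2.718
endloop
endfacet
facet normal -0.245 0.287 -0.926
outer loop
vertex 1.784 3.401 0.879
vertex 0.986 3.182 1.022
vertex 1.357 3.924 1.154
endloop
endfacet
facet normal 0.808 0.477 0.346
outer loop
vertex 1.784 3.401 0.879
vertex 1.357 3.924 1.154
vertex 1.434 2.658 2.718
endloop
endfacet
facet normal -0.245 0.287 -0.926
outer loop
vertex 1.357 3.924 1.154
vertex 0.986 3.182 1.022
vertex 0.65 3.888 1.33
endloop
endfacet
facet normal 0.115 0.775 0.622
outer loop
vertex 1.357 3.924 1.154
vertex 0.65 3.888 1.33
vertex 1.434 2.658 2.718
endloop
endfacet
facet normal -0.245 0.287 -0.926
outer loop
vertex 0.65 3.888 1.33
vertex 0.986 3.182 1.022
vertex 0.196 3.32 1.274
endloop
endfacet
facet normal -0.594 0.406 0.695
outer loop
vertex 0.65 3.888 1.33
vertex 0.196 3.32 1.274
vertex 1.434 2.658 2.718
endloop
endfacet
facet normal -0.245 0.286 -0.926
outer loop
vertex 0.196 3.32 1.274
vertex 0.986 3.182 1.022
vertex 0.337 2.648 1.029
endloop
endfacet
facet normal -0.784 -0.351 0.511
outer loop
vertex 0.196 3.32 1.274
vertex 0.337 2.648 1.029
vertex 1.434 2.658 2.718
endloop
endfacet
facet normal -0.245 0.286 -0.926
outer loop
vertex 0.337 2.648 1.029
vertex 0.986 3.182 1.022
vertex 0.966 2.378 0.779
endloop
endfacet
facet normal -0.314 -0.926 0.210
outer loop
vertex 0.337 2.648 1.029
vertex 0.966 2.378 0.779
vertex 1.434 2.658 2.718
endloop
endfacet
facet normal -0.245 0.286 -0.926
outer loop
vertex 0.966 2.378 0.779
vertex 0.986 3.182 1.022
vertex 1.61 2.713 0.712
endloop
endfacet
facet normal 0.463 -0.886 0.016
outer loop
vertex 0.966 2.378 0.779
vertex 1.61 2.713 0.712
vertex 1.434 2.658 2.718
endloop
endfacet

endsolid


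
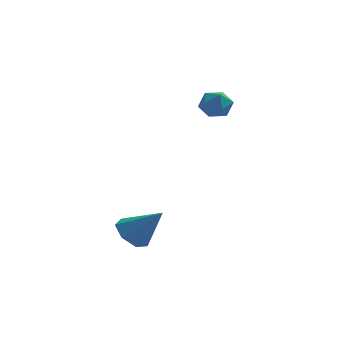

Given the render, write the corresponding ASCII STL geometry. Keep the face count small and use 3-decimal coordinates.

solid 
facet normal -0.674 0.166 -0.720
outer loop
vertex 0.025 -3.968 -1.055
vertex -0.502 -3.821 -0.528
vertex -0.022 -3.338 -0.866
endloop
endfacet
facet normal 0.945 0.157 -0.287
outer loop
vertex 0.025 -3.968 -1.055
vertex -0.022 -3.338 -0.866
vertex 0.542 -4.079 0.588
endloop
endfacet
facet normal -0.674 0.167 -0.719
outer loop
vertex -0.022 -3.338 -0.866
vertex -0.502 -3.821 -0.528
vertex -0.43 -3.072 -0.422
endloop
endfacet
facet normal 0.641 0.755 0.136
outer loop
vertex -0.022 -3.338 -0.866
vertex -0.43 -3.072 -0.422
vertex 0.542 -4.079 0.588
endloop
endfacet
facet normal -0.673 0.167 -0.720
outer loop
vertex -0.43 -3.072 -0.422
vertex -0.502 -3.821 -0.528
vertex -0.893 -3.369 -0.058
endloop
endfacet
facet normal 0.060 0.735 0.675
outer loop
vertex -0.43 -3.072 -0.422
vertex -0.893 -3.369 -0.058
vertex 0.542 -4.079 0.588
endloop
endfacet
facet normal -0.674 0.166 -0.720
outer loop
vertex -0.893 -3.369 -0.058
vertex -0.502 -3.821 -0.528
vertex -1.061 -4.007 -0.048
endloop
endfacet
facet normal -0.362 0.110 0.926
outer loop
vertex -0.893 -3.369 -0.058
vertex -1.061 -4.007 -0.048
vertex 0.542 -4.079 0.588
endloop
endfacet
facet normal -0.674 0.167 -0.720
outer loop
vertex -1.061 -4.007 -0.048
vertex -0.502 -3.821 -0.528
vertex -0.809 -4.504 -0.399
endloop
endfacet
facet normal -0.306 -0.648 0.698
outer loop
vertex -1.061 -4.007 -0.048
vertex -0.809 -4.504 -0.399
vertex 0.542 -4.079 0.588
endloop
endfacet
facet normal -0.674 0.167 -0.720
outer loop
vertex -0.809 -4.504 -0.399
vertex -0.502 -3.821 -0.528
vertex -0.325 -4.487 -0.848
endloop
endfacet
facet normal 0.186 -0.969 0.163
outer loop
vertex -0.809 -4.504 -0.399
vertex -0.325 -4.487 -0.848
vertex 0.542 -4.079 0.588
endloop
endfacet
facet normal -0.673 0.167 -0.720
outer loop
vertex -0.325 -4.487 -0.848
vertex -0.502 -3.821 -0.528
vertex 0.025 -3.968 -1.055
endloop
endfacet
facet normal 0.743 -0.611 -0.275
outer loop
vertex -0.325 -4.487 -0.848
vertex 0.025 -3.968 -1.055
vertex 0.542 -4.079 0.588
endloop
endfacet
facet normal -0.407 -0.350 0.844
outer loop
vertex 1.85 0.866 4.303
vertex 1.849 0.235 4.041
vertex 2.39 0.458 4.394
endloop
endfacet
facet normal 0.002 0.220 0.976
outer loop
vertex 1.85 0.866 4.303
vertex 2.39 0.458 4.394
vertex 2.482 1.118 4.245
endloop
endfacet
facet normal -0.252 0.767 0.591
outer loop
vertex 1.85 0.866 4.303
vertex 2.482 1.118 4.245
vertex 1.999 1.303 3.799
endloop
endfacet
facet normal -0.815 0.535 0.223
outer loop
vertex 1.85 0.866 4.303
vertex 1.999 1.303 3.799
vertex 1.607 0.758 3.673
endloop
endfacet
facet normal -0.912 -0.156 0.379
outer loop
vertex 1.85 0.866 4.303
vertex 1.607 0.758 3.673
vertex 1.849 0.235 4.041
endloop
endfacet
facet normal 0.661 0.076 0.746
outer loop
vertex 2.482 1.118 4.245
vertex 2.39 0.458 4.394
vertex 2.873 0.642 3.947
endloop
endfacet
facet normal 0.001 -0.846 0.533
outer loop
vertex 2.39 0.458 4.394
vertex 1.849 0.235 4.041
vertex 2.481 0.097 3.821
endloop
endfacet
facet normal -0.817 -0.533 -0.220
outer loop
vertex 1.849 0.235 4.041
vertex 1.607 0.758 3.673
vertex 1.998 0.282 3.375
endloop
endfacet
facet normal -0.660 0.584 -0.473
outer loop
vertex 1.607 0.758 3.673
vertex 1.999 1.303 3.799
vertex 2.09 0.942 3.226
endloop
endfacet
facet normal 0.253 0.960 0.124
outer loop
vertex 1.999 1.303 3.799
vertex 2.482 1.118 4.245
vertex 2.631 1.165 3.579
endloop
endfacet
facet normal 0.815 -0.535 -0.223
outer loop
vertex 2.63 0.534 3.317
vertex 2.873 0.642 3.947
vertex 2.481 0.097 3.821
endloop
endfacet
facet normal 0.252 -0.767 -0.591
outer loop
vertex 2.63 0.534 3.317
vertex 2.481 0.097 3.821
vertex 1.998 0.282 3.375
endloop
endfacet
facet normal -0.002 -0.220 -0.976
outer loop
vertex 2.63 0.534 3.317
vertex 1.998 0.282 3.375
vertex 2.09 0.942 3.226
endloop
endfacet
facet normal 0.407 0.350 -0.844
outer loop
vertex 2.63 0.534 3.317
vertex 2.09 0.942 3.226
vertex 2.631 1.165 3.579
endloop
endfacet
facet normal 0.912 0.156 -0.379
outer loop
vertex 2.63 0.534 3.317
vertex 2.631 1.165 3.579
vertex 2.873 0.642 3.947
endloop
endfacet
facet normal 0.660 -0.584 0.473
outer loop
vertex 2.481 0.097 3.821
vertex 2.873 0.642 3.947
vertex 2.39 0.458 4.394
endloop
endfacet
facet normal -0.253 -0.960 -0.124
outer loop
vertex 1.998 0.282 3.375
vertex 2.481 0.097 3.821
vertex 1.849 0.235 4.041
endloop
endfacet
facet normal -0.661 -0.076 -0.746
outer loop
vertex 2.09 0.942 3.226
vertex 1.998 0.282 3.375
vertex 1.607 0.758 3.673
endloop
endfacet
facet normal -0.001 0.846 -0.533
outer loop
vertex 2.631 1.165 3.579
vertex 2.09 0.942 3.226
vertex 1.999 1.303 3.799
endloop
endfacet
facet normal 0.817 0.533 0.220
outer loop
vertex 2.873 0.642 3.947
vertex 2.631 1.165 3.579
vertex 2.482 1.118 4.245
endloop
endfacet

endsolid


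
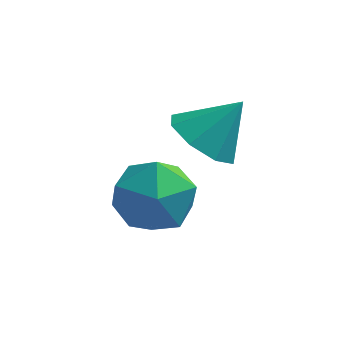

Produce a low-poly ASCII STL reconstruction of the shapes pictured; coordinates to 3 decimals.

solid 
facet normal -0.581 -0.314 -0.751
outer loop
vertex 2.009 -1.08 0.958
vertex 1.274 -1.457 1.684
vertex 1.432 -0.502 1.162
endloop
endfacet
facet normal 0.680 0.723 -0.126
outer loop
vertex 2.009 -1.08 0.958
vertex 1.432 -0.502 1.162
vertex 2.226 -0.943 2.916
endloop
endfacet
facet normal -0.582 -0.314 -0.750
outer loop
vertex 1.432 -0.502 1.162
vertex 1.274 -1.457 1.684
vertex 0.763 -0.483 1.673
endloop
endfacet
facet normal 0.159 0.972 0.172
outer loop
vertex 1.432 -0.502 1.162
vertex 0.763 -0.483 1.673
vertex 2.226 -0.943 2.916
endloop
endfacet
facet normal -0.580 -0.313 -0.752
outer loop
vertex 0.763 -0.483 1.673
vertex 1.274 -1.457 1.684
vertex 0.392 -1.035 2.189
endloop
endfacet
facet normal -0.276 0.749 0.602
outer loop
vertex 0.763 -0.483 1.673
vertex 0.392 -1.035 2.189
vertex 2.226 -0.943 2.916
endloop
endfacet
facet normal -0.580 -0.314 -0.751
outer loop
vertex 0.392 -1.035 2.189
vertex 1.274 -1.457 1.684
vertex 0.538 -1.834 2.41
endloop
endfacet
facet normal -0.370 0.184 0.911
outer loop
vertex 0.392 -1.035 2.189
vertex 0.538 -1.834 2.41
vertex 2.226 -0.943 2.916
endloop
endfacet
facet normal -0.580 -0.314 -0.751
outer loop
vertex 0.538 -1.834 2.41
vertex 1.274 -1.457 1.684
vertex 1.115 -2.413 2.206
endloop
endfacet
facet normal -0.068 -0.391 0.918
outer loop
vertex 0.538 -1.834 2.41
vertex 1.115 -2.413 2.206
vertex 2.226 -0.943 2.916
endloop
endfacet
facet normal -0.580 -0.314 -0.751
outer loop
vertex 1.115 -2.413 2.206
vertex 1.274 -1.457 1.684
vertex 1.785 -2.431 1.696
endloop
endfacet
facet normal 0.454 -0.642 0.619
outer loop
vertex 1.115 -2.413 2.206
vertex 1.785 -2.431 1.696
vertex 2.226 -0.943 2.916
endloop
endfacet
facet normal -0.581 -0.314 -0.751
outer loop
vertex 1.785 -2.431 1.696
vertex 1.274 -1.457 1.684
vertex 2.155 -1.879 1.179
endloop
endfacet
facet normal 0.888 -0.418 0.189
outer loop
vertex 1.785 -2.431 1.696
vertex 2.155 -1.879 1.179
vertex 2.226 -0.943 2.916
endloop
endfacet
facet normal -0.581 -0.314 -0.751
outer loop
vertex 2.155 -1.879 1.179
vertex 1.274 -1.457 1.684
vertex 2.009 -1.08 0.958
endloop
endfacet
facet normal 0.982 0.147 -0.119
outer loop
vertex 2.155 -1.879 1.179
vertex 2.009 -1.08 0.958
vertex 2.226 -0.943 2.916
endloop
endfacet
facet normal -0.237 0.971 0.023
outer loop
vertex 0.187 -2.725 0.407
vertex -0.338 -2.879 1.521
vertex 0.864 -2.584 1.437
endloop
endfacet
facet normal 0.359 0.864 -0.354
outer loop
vertex 0.187 -2.725 0.407
vertex 0.864 -2.584 1.437
vertex 1.339 -3.182 0.46
endloop
endfacet
facet normal 0.205 0.414 -0.887
outer loop
vertex 0.187 -2.725 0.407
vertex 1.339 -3.182 0.46
vertex 0.43 -3.847 -0.061
endloop
endfacet
facet normal -0.487 0.244 -0.839
outer loop
vertex 0.187 -2.725 0.407
vertex 0.43 -3.847 -0.061
vertex -0.606 -3.66 0.595
endloop
endfacet
facet normal -0.760 0.589 -0.277
outer loop
vertex 0.187 -2.725 0.407
vertex -0.606 -3.66 0.595
vertex -0.338 -2.879 1.521
endloop
endfacet
facet normal 0.835 0.545 0.072
outer loop
vertex 1.339 -3.182 0.46
vertex 0.864 -2.584 1.437
vertex 1.526 -3.62 1.605
endloop
endfacet
facet normal -0.129 0.719 0.683
outer loop
vertex 0.864 -2.584 1.437
vertex -0.338 -2.879 1.521
vertex 0.49 -3.433 2.261
endloop
endfacet
facet normal -0.975 0.100 0.198
outer loop
vertex -0.338 -2.879 1.521
vertex -0.606 -3.66 0.595
vertex -0.419 -4.098 1.74
endloop
endfacet
facet normal -0.533 -0.456 -0.712
outer loop
vertex -0.606 -3.66 0.595
vertex 0.43 -3.847 -0.061
vertex 0.056 -4.696 0.763
endloop
endfacet
facet normal 0.585 -0.181 -0.790
outer loop
vertex 0.43 -3.847 -0.061
vertex 1.339 -3.182 0.46
vertex 1.258 -4.401 0.679
endloop
endfacet
facet normal 0.487 -0.244 0.839
outer loop
vertex 0.733 -4.555 1.793
vertex 1.526 -3.62 1.605
vertex 0.49 -3.433 2.261
endloop
endfacet
facet normal -0.205 -0.414 0.887
outer loop
vertex 0.733 -4.555 1.793
vertex 0.49 -3.433 2.261
vertex -0.419 -4.098 1.74
endloop
endfacet
facet normal -0.359 -0.864 0.354
outer loop
vertex 0.733 -4.555 1.793
vertex -0.419 -4.098 1.74
vertex 0.056 -4.696 0.763
endloop
endfacet
facet normal 0.237 -0.971 -0.023
outer loop
vertex 0.733 -4.555 1.793
vertex 0.056 -4.696 0.763
vertex 1.258 -4.401 0.679
endloop
endfacet
facet normal 0.760 -0.589 0.277
outer loop
vertex 0.733 -4.555 1.793
vertex 1.258 -4.401 0.679
vertex 1.526 -3.62 1.605
endloop
endfacet
facet normal 0.533 0.456 0.712
outer loop
vertex 0.49 -3.433 2.261
vertex 1.526 -3.62 1.605
vertex 0.864 -2.584 1.437
endloop
endfacet
facet normal -0.585 0.181 0.790
outer loop
vertex -0.419 -4.098 1.74
vertex 0.49 -3.433 2.261
vertex -0.338 -2.879 1.521
endloop
endfacet
facet normal -0.835 -0.545 -0.072
outer loop
vertex 0.056 -4.696 0.763
vertex -0.419 -4.098 1.74
vertex -0.606 -3.66 0.595
endloop
endfacet
facet normal 0.129 -0.719 -0.683
outer loop
vertex 1.258 -4.401 0.679
vertex 0.056 -4.696 0.763
vertex 0.43 -3.847 -0.061
endloop
endfacet
facet normal 0.975 -0.100 -0.198
outer loop
vertex 1.526 -3.62 1.605
vertex 1.258 -4.401 0.679
vertex 1.339 -3.182 0.46
endloop
endfacet

endsolid


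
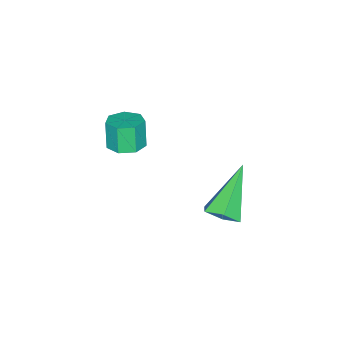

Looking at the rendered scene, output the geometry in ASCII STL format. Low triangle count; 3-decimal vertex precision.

solid 
facet normal 0.232 0.187 -0.955
outer loop
vertex -0.582 -2.777 1.379
vertex -1.054 -2.376 1.343
vertex -0.466 -2.268 1.507
endloop
endfacet
facet normal 0.948 -0.261 0.179
outer loop
vertex -0.582 -2.777 1.379
vertex -0.466 -2.268 1.507
vertex -0.814 -2.964 2.333
endloop
endfacet
facet normal 0.948 -0.261 0.179
outer loop
vertex -0.814 -2.964 2.333
vertex -0.466 -2.268 1.507
vertex -0.698 -2.455 2.461
endloop
endfacet
facet normal -0.232 -0.187 0.955
outer loop
vertex -0.814 -2.964 2.333
vertex -0.698 -2.455 2.461
vertex -1.286 -2.564 2.297
endloop
endfacet
facet normal 0.232 0.186 -0.955
outer loop
vertex -0.466 -2.268 1.507
vertex -1.054 -2.376 1.343
vertex -0.793 -1.84 1.511
endloop
endfacet
facet normal 0.760 0.578 0.298
outer loop
vertex -0.466 -2.268 1.507
vertex -0.793 -1.84 1.511
vertex -0.698 -2.455 2.461
endloop
endfacet
facet normal 0.760 0.577 0.298
outer loop
vertex -0.698 -2.455 2.461
vertex -0.793 -1.84 1.511
vertex -1.025 -2.027 2.466
endloop
endfacet
facet normal -0.231 -0.188 0.955
outer loop
vertex -0.698 -2.455 2.461
vertex -1.025 -2.027 2.466
vertex -1.286 -2.564 2.297
endloop
endfacet
facet normal 0.231 0.187 -0.955
outer loop
vertex -0.793 -1.84 1.511
vertex -1.054 -2.376 1.343
vertex -1.316 -1.816 1.389
endloop
endfacet
facet normal 0.000 0.981 0.192
outer loop
vertex -0.793 -1.84 1.511
vertex -1.316 -1.816 1.389
vertex -1.025 -2.027 2.466
endloop
endfacet
facet normal -0.002 0.981 0.193
outer loop
vertex -1.025 -2.027 2.466
vertex -1.316 -1.816 1.389
vertex -1.548 -2.004 2.344
endloop
endfacet
facet normal -0.231 -0.188 0.955
outer loop
vertex -1.025 -2.027 2.466
vertex -1.548 -2.004 2.344
vertex -1.286 -2.564 2.297
endloop
endfacet
facet normal 0.232 0.187 -0.955
outer loop
vertex -1.316 -1.816 1.389
vertex -1.054 -2.376 1.343
vertex -1.642 -2.214 1.232
endloop
endfacet
facet normal -0.761 0.646 -0.058
outer loop
vertex -1.316 -1.816 1.389
vertex -1.642 -2.214 1.232
vertex -1.548 -2.004 2.344
endloop
endfacet
facet normal -0.761 0.646 -0.058
outer loop
vertex -1.548 -2.004 2.344
vertex -1.642 -2.214 1.232
vertex -1.874 -2.402 2.186
endloop
endfacet
facet normal -0.232 -0.189 0.954
outer loop
vertex -1.548 -2.004 2.344
vertex -1.874 -2.402 2.186
vertex -1.286 -2.564 2.297
endloop
endfacet
facet normal 0.232 0.188 -0.954
outer loop
vertex -1.642 -2.214 1.232
vertex -1.054 -2.376 1.343
vertex -1.525 -2.734 1.158
endloop
endfacet
facet normal -0.948 -0.176 -0.265
outer loop
vertex -1.642 -2.214 1.232
vertex -1.525 -2.734 1.158
vertex -1.874 -2.402 2.186
endloop
endfacet
facet normal -0.948 -0.176 -0.265
outer loop
vertex -1.874 -2.402 2.186
vertex -1.525 -2.734 1.158
vertex -1.757 -2.922 2.113
endloop
endfacet
facet normal -0.232 -0.186 0.955
outer loop
vertex -1.874 -2.402 2.186
vertex -1.757 -2.922 2.113
vertex -1.286 -2.564 2.297
endloop
endfacet
facet normal 0.232 0.188 -0.954
outer loop
vertex -1.525 -2.734 1.158
vertex -1.054 -2.376 1.343
vertex -1.054 -2.985 1.223
endloop
endfacet
facet normal -0.423 -0.864 -0.273
outer loop
vertex -1.525 -2.734 1.158
vertex -1.054 -2.985 1.223
vertex -1.757 -2.922 2.113
endloop
endfacet
facet normal -0.421 -0.866 -0.271
outer loop
vertex -1.757 -2.922 2.113
vertex -1.054 -2.985 1.223
vertex -1.285 -3.172 2.178
endloop
endfacet
facet normal -0.231 -0.187 0.955
outer loop
vertex -1.757 -2.922 2.113
vertex -1.285 -3.172 2.178
vertex -1.286 -2.564 2.297
endloop
endfacet
facet normal 0.233 0.188 -0.954
outer loop
vertex -1.054 -2.985 1.223
vertex -1.054 -2.376 1.343
vertex -0.582 -2.777 1.379
endloop
endfacet
facet normal 0.423 -0.903 -0.075
outer loop
vertex -1.054 -2.985 1.223
vertex -0.582 -2.777 1.379
vertex -1.285 -3.172 2.178
endloop
endfacet
facet normal 0.423 -0.903 -0.074
outer loop
vertex -1.285 -3.172 2.178
vertex -0.582 -2.777 1.379
vertex -0.814 -2.964 2.333
endloop
endfacet
facet normal -0.231 -0.187 0.955
outer loop
vertex -1.285 -3.172 2.178
vertex -0.814 -2.964 2.333
vertex -1.286 -2.564 2.297
endloop
endfacet
facet normal 0.630 0.014 -0.777
outer loop
vertex -0.38 0.87 0.479
vertex -0.801 1.234 0.144
vertex -0.35 1.518 0.515
endloop
endfacet
facet normal 0.561 -0.072 0.825
outer loop
vertex -0.38 0.87 0.479
vertex -0.35 1.518 0.515
vertex -1.979 1.206 1.596
endloop
endfacet
facet normal 0.629 0.015 -0.777
outer loop
vertex -0.35 1.518 0.515
vertex -0.801 1.234 0.144
vertex -0.771 1.882 0.181
endloop
endfacet
facet normal 0.228 0.788 0.571
outer loop
vertex -0.35 1.518 0.515
vertex -0.771 1.882 0.181
vertex -1.979 1.206 1.596
endloop
endfacet
facet normal 0.630 0.015 -0.777
outer loop
vertex -0.771 1.882 0.181
vertex -0.801 1.234 0.144
vertex -1.223 1.598 -0.191
endloop
endfacet
facet normal -0.514 0.857 -0.030
outer loop
vertex -0.771 1.882 0.181
vertex -1.223 1.598 -0.191
vertex -1.979 1.206 1.596
endloop
endfacet
facet normal 0.630 0.015 -0.777
outer loop
vertex -1.223 1.598 -0.191
vertex -0.801 1.234 0.144
vertex -1.253 0.95 -0.228
endloop
endfacet
facet normal -0.924 0.064 -0.377
outer loop
vertex -1.223 1.598 -0.191
vertex -1.253 0.95 -0.228
vertex -1.979 1.206 1.596
endloop
endfacet
facet normal 0.630 0.015 -0.777
outer loop
vertex -1.253 0.95 -0.228
vertex -0.801 1.234 0.144
vertex -0.831 0.586 0.107
endloop
endfacet
facet normal -0.590 -0.798 -0.123
outer loop
vertex -1.253 0.95 -0.228
vertex -0.831 0.586 0.107
vertex -1.979 1.206 1.596
endloop
endfacet
facet normal 0.631 0.015 -0.776
outer loop
vertex -0.831 0.586 0.107
vertex -0.801 1.234 0.144
vertex -0.38 0.87 0.479
endloop
endfacet
facet normal 0.151 -0.866 0.477
outer loop
vertex -0.831 0.586 0.107
vertex -0.38 0.87 0.479
vertex -1.979 1.206 1.596
endloop
endfacet

endsolid


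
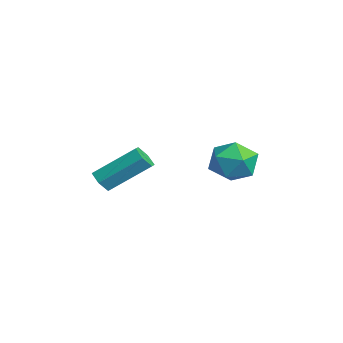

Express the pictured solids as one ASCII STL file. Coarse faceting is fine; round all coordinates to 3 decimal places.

solid 
facet normal -0.558 0.003 0.830
outer loop
vertex -1.186 0.985 1.791
vertex -1.101 -0.061 1.852
vertex -0.392 0.553 2.326
endloop
endfacet
facet normal -0.187 0.610 0.770
outer loop
vertex -1.186 0.985 1.791
vertex -0.392 0.553 2.326
vertex -0.218 1.386 1.709
endloop
endfacet
facet normal -0.367 0.918 0.152
outer loop
vertex -1.186 0.985 1.791
vertex -0.218 1.386 1.709
vertex -0.82 1.287 0.853
endloop
endfacet
facet normal -0.848 0.501 -0.170
outer loop
vertex -1.186 0.985 1.791
vertex -0.82 1.287 0.853
vertex -1.366 0.393 0.941
endloop
endfacet
facet normal -0.966 -0.064 0.249
outer loop
vertex -1.186 0.985 1.791
vertex -1.366 0.393 0.941
vertex -1.101 -0.061 1.852
endloop
endfacet
facet normal 0.506 0.443 0.740
outer loop
vertex -0.218 1.386 1.709
vertex -0.392 0.553 2.326
vertex 0.466 0.587 1.719
endloop
endfacet
facet normal -0.093 -0.539 0.837
outer loop
vertex -0.392 0.553 2.326
vertex -1.101 -0.061 1.852
vertex -0.08 -0.307 1.807
endloop
endfacet
facet normal -0.755 -0.648 -0.103
outer loop
vertex -1.101 -0.061 1.852
vertex -1.366 0.393 0.941
vertex -0.682 -0.406 0.951
endloop
endfacet
facet normal -0.564 0.267 -0.782
outer loop
vertex -1.366 0.393 0.941
vertex -0.82 1.287 0.853
vertex -0.508 0.427 0.334
endloop
endfacet
facet normal 0.215 0.941 -0.260
outer loop
vertex -0.82 1.287 0.853
vertex -0.218 1.386 1.709
vertex 0.201 1.041 0.808
endloop
endfacet
facet normal 0.848 -0.501 0.170
outer loop
vertex 0.286 -0.005 0.869
vertex 0.466 0.587 1.719
vertex -0.08 -0.307 1.807
endloop
endfacet
facet normal 0.367 -0.918 -0.152
outer loop
vertex 0.286 -0.005 0.869
vertex -0.08 -0.307 1.807
vertex -0.682 -0.406 0.951
endloop
endfacet
facet normal 0.187 -0.610 -0.770
outer loop
vertex 0.286 -0.005 0.869
vertex -0.682 -0.406 0.951
vertex -0.508 0.427 0.334
endloop
endfacet
facet normal 0.558 -0.003 -0.830
outer loop
vertex 0.286 -0.005 0.869
vertex -0.508 0.427 0.334
vertex 0.201 1.041 0.808
endloop
endfacet
facet normal 0.966 0.064 -0.249
outer loop
vertex 0.286 -0.005 0.869
vertex 0.201 1.041 0.808
vertex 0.466 0.587 1.719
endloop
endfacet
facet normal 0.564 -0.267 0.782
outer loop
vertex -0.08 -0.307 1.807
vertex 0.466 0.587 1.719
vertex -0.392 0.553 2.326
endloop
endfacet
facet normal -0.215 -0.941 0.260
outer loop
vertex -0.682 -0.406 0.951
vertex -0.08 -0.307 1.807
vertex -1.101 -0.061 1.852
endloop
endfacet
facet normal -0.506 -0.443 -0.740
outer loop
vertex -0.508 0.427 0.334
vertex -0.682 -0.406 0.951
vertex -1.366 0.393 0.941
endloop
endfacet
facet normal 0.093 0.539 -0.837
outer loop
vertex 0.201 1.041 0.808
vertex -0.508 0.427 0.334
vertex -0.82 1.287 0.853
endloop
endfacet
facet normal 0.755 0.648 0.103
outer loop
vertex 0.466 0.587 1.719
vertex 0.201 1.041 0.808
vertex -0.218 1.386 1.709
endloop
endfacet
facet normal -0.166 -0.778 -0.605
outer loop
vertex -0.402 -4.277 0.354
vertex -0.888 -4.412 0.661
vertex -0.923 -4.046 0.2
endloop
endfacet
facet normal 0.440 0.491 -0.752
outer loop
vertex -0.402 -4.277 0.354
vertex -0.923 -4.046 0.2
vertex -0.067 -2.713 1.571
endloop
endfacet
facet normal 0.439 0.492 -0.752
outer loop
vertex -0.067 -2.713 1.571
vertex -0.923 -4.046 0.2
vertex -0.588 -2.482 1.418
endloop
endfacet
facet normal 0.167 0.778 0.605
outer loop
vertex -0.067 -2.713 1.571
vertex -0.588 -2.482 1.418
vertex -0.552 -2.848 1.879
endloop
endfacet
facet normal -0.168 -0.778 -0.605
outer loop
vertex -0.923 -4.046 0.2
vertex -0.888 -4.412 0.661
vertex -1.408 -4.181 0.508
endloop
endfacet
facet normal -0.545 0.585 -0.601
outer loop
vertex -0.923 -4.046 0.2
vertex -1.408 -4.181 0.508
vertex -0.588 -2.482 1.418
endloop
endfacet
facet normal -0.544 0.585 -0.602
outer loop
vertex -0.588 -2.482 1.418
vertex -1.408 -4.181 0.508
vertex -1.073 -2.617 1.725
endloop
endfacet
facet normal 0.166 0.779 0.605
outer loop
vertex -0.588 -2.482 1.418
vertex -1.073 -2.617 1.725
vertex -0.552 -2.848 1.879
endloop
endfacet
facet normal -0.168 -0.778 -0.605
outer loop
vertex -1.408 -4.181 0.508
vertex -0.888 -4.412 0.661
vertex -1.373 -4.547 0.969
endloop
endfacet
facet normal -0.984 0.094 0.150
outer loop
vertex -1.408 -4.181 0.508
vertex -1.373 -4.547 0.969
vertex -1.073 -2.617 1.725
endloop
endfacet
facet normal -0.984 0.094 0.150
outer loop
vertex -1.073 -2.617 1.725
vertex -1.373 -4.547 0.969
vertex -1.038 -2.983 2.186
endloop
endfacet
facet normal 0.166 0.778 0.605
outer loop
vertex -1.073 -2.617 1.725
vertex -1.038 -2.983 2.186
vertex -0.552 -2.848 1.879
endloop
endfacet
facet normal -0.167 -0.778 -0.605
outer loop
vertex -1.373 -4.547 0.969
vertex -0.888 -4.412 0.661
vertex -0.852 -4.778 1.122
endloop
endfacet
facet normal -0.439 -0.491 0.752
outer loop
vertex -1.373 -4.547 0.969
vertex -0.852 -4.778 1.122
vertex -1.038 -2.983 2.186
endloop
endfacet
facet normal -0.440 -0.491 0.752
outer loop
vertex -1.038 -2.983 2.186
vertex -0.852 -4.778 1.122
vertex -0.517 -3.214 2.34
endloop
endfacet
facet normal 0.166 0.778 0.605
outer loop
vertex -1.038 -2.983 2.186
vertex -0.517 -3.214 2.34
vertex -0.552 -2.848 1.879
endloop
endfacet
facet normal -0.166 -0.779 -0.605
outer loop
vertex -0.852 -4.778 1.122
vertex -0.888 -4.412 0.661
vertex -0.367 -4.643 0.815
endloop
endfacet
facet normal 0.544 -0.585 0.602
outer loop
vertex -0.852 -4.778 1.122
vertex -0.367 -4.643 0.815
vertex -0.517 -3.214 2.34
endloop
endfacet
facet normal 0.545 -0.585 0.601
outer loop
vertex -0.517 -3.214 2.34
vertex -0.367 -4.643 0.815
vertex -0.032 -3.079 2.032
endloop
endfacet
facet normal 0.168 0.778 0.605
outer loop
vertex -0.517 -3.214 2.34
vertex -0.032 -3.079 2.032
vertex -0.552 -2.848 1.879
endloop
endfacet
facet normal -0.166 -0.778 -0.605
outer loop
vertex -0.367 -4.643 0.815
vertex -0.888 -4.412 0.661
vertex -0.402 -4.277 0.354
endloop
endfacet
facet normal 0.984 -0.094 -0.150
outer loop
vertex -0.367 -4.643 0.815
vertex -0.402 -4.277 0.354
vertex -0.032 -3.079 2.032
endloop
endfacet
facet normal 0.984 -0.094 -0.150
outer loop
vertex -0.032 -3.079 2.032
vertex -0.402 -4.277 0.354
vertex -0.067 -2.713 1.571
endloop
endfacet
facet normal 0.168 0.778 0.605
outer loop
vertex -0.032 -3.079 2.032
vertex -0.067 -2.713 1.571
vertex -0.552 -2.848 1.879
endloop
endfacet

endsolid


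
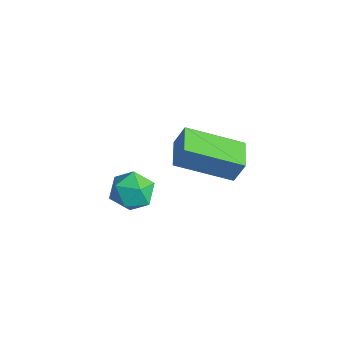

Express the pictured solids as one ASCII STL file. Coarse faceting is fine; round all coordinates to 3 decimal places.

solid 
facet normal -0.963 0.199 -0.180
outer loop
vertex 0.548 -3.498 0.732
vertex 0.38 -3.685 1.424
vertex 0.554 -2.988 1.263
endloop
endfacet
facet normal -0.540 0.610 -0.580
outer loop
vertex 0.548 -3.498 0.732
vertex 0.554 -2.988 1.263
vertex 1.088 -2.997 0.756
endloop
endfacet
facet normal -0.126 0.183 -0.975
outer loop
vertex 0.548 -3.498 0.732
vertex 1.088 -2.997 0.756
vertex 1.244 -3.7 0.604
endloop
endfacet
facet normal -0.294 -0.493 -0.819
outer loop
vertex 0.548 -3.498 0.732
vertex 1.244 -3.7 0.604
vertex 0.807 -4.125 1.017
endloop
endfacet
facet normal -0.811 -0.484 -0.328
outer loop
vertex 0.548 -3.498 0.732
vertex 0.807 -4.125 1.017
vertex 0.38 -3.685 1.424
endloop
endfacet
facet normal -0.118 0.983 -0.142
outer loop
vertex 1.088 -2.997 0.756
vertex 0.554 -2.988 1.263
vertex 1.253 -2.875 1.463
endloop
endfacet
facet normal -0.803 0.317 0.505
outer loop
vertex 0.554 -2.988 1.263
vertex 0.38 -3.685 1.424
vertex 0.816 -3.3 1.876
endloop
endfacet
facet normal -0.557 -0.787 0.266
outer loop
vertex 0.38 -3.685 1.424
vertex 0.807 -4.125 1.017
vertex 0.972 -4.003 1.724
endloop
endfacet
facet normal 0.281 -0.802 -0.528
outer loop
vertex 0.807 -4.125 1.017
vertex 1.244 -3.7 0.604
vertex 1.506 -4.012 1.217
endloop
endfacet
facet normal 0.552 0.291 -0.781
outer loop
vertex 1.244 -3.7 0.604
vertex 1.088 -2.997 0.756
vertex 1.68 -3.315 1.056
endloop
endfacet
facet normal 0.294 0.493 0.819
outer loop
vertex 1.512 -3.502 1.748
vertex 1.253 -2.875 1.463
vertex 0.816 -3.3 1.876
endloop
endfacet
facet normal 0.126 -0.183 0.975
outer loop
vertex 1.512 -3.502 1.748
vertex 0.816 -3.3 1.876
vertex 0.972 -4.003 1.724
endloop
endfacet
facet normal 0.540 -0.610 0.580
outer loop
vertex 1.512 -3.502 1.748
vertex 0.972 -4.003 1.724
vertex 1.506 -4.012 1.217
endloop
endfacet
facet normal 0.963 -0.199 0.180
outer loop
vertex 1.512 -3.502 1.748
vertex 1.506 -4.012 1.217
vertex 1.68 -3.315 1.056
endloop
endfacet
facet normal 0.811 0.484 0.328
outer loop
vertex 1.512 -3.502 1.748
vertex 1.68 -3.315 1.056
vertex 1.253 -2.875 1.463
endloop
endfacet
facet normal -0.281 0.802 0.528
outer loop
vertex 0.816 -3.3 1.876
vertex 1.253 -2.875 1.463
vertex 0.554 -2.988 1.263
endloop
endfacet
facet normal -0.552 -0.291 0.781
outer loop
vertex 0.972 -4.003 1.724
vertex 0.816 -3.3 1.876
vertex 0.38 -3.685 1.424
endloop
endfacet
facet normal 0.118 -0.983 0.142
outer loop
vertex 1.506 -4.012 1.217
vertex 0.972 -4.003 1.724
vertex 0.807 -4.125 1.017
endloop
endfacet
facet normal 0.803 -0.317 -0.505
outer loop
vertex 1.68 -3.315 1.056
vertex 1.506 -4.012 1.217
vertex 1.244 -3.7 0.604
endloop
endfacet
facet normal 0.557 0.787 -0.266
outer loop
vertex 1.253 -2.875 1.463
vertex 1.68 -3.315 1.056
vertex 1.088 -2.997 0.756
endloop
endfacet
facet normal -0.834 0.550 0.033
outer loop
vertex -0.517 -0.729 1.428
vertex 0.46 0.799 0.658
vertex -0.724 -0.995 0.637
endloop
endfacet
facet normal -0.497 -0.775 0.391
outer loop
vertex 0.16 -1.579 0.602
vertex -0.517 -0.729 1.428
vertex -0.724 -0.995 0.637
endloop
endfacet
facet normal -0.834 0.550 0.033
outer loop
vertex -0.724 -0.995 0.637
vertex 0.46 0.799 0.658
vertex 0.253 0.532 -0.133
endloop
endfacet
facet normal -0.241 -0.310 -0.920
outer loop
vertex 0.253 0.532 -0.133
vertex 0.16 -1.579 0.602
vertex -0.724 -0.995 0.637
endloop
endfacet
facet normal 0.241 0.310 0.920
outer loop
vertex -0.517 -0.729 1.428
vertex 1.344 0.215 0.623
vertex 0.46 0.799 0.658
endloop
endfacet
facet normal -0.496 -0.775 0.391
outer loop
vertex 0.367 -1.312 1.393
vertex -0.517 -0.729 1.428
vertex 0.16 -1.579 0.602
endloop
endfacet
facet normal 0.241 0.310 0.920
outer loop
vertex 0.367 -1.312 1.393
vertex 1.344 0.215 0.623
vertex -0.517 -0.729 1.428
endloop
endfacet
facet normal 0.496 0.775 -0.391
outer loop
vertex 0.46 0.799 0.658
vertex 1.344 0.215 0.623
vertex 0.253 0.532 -0.133
endloop
endfacet
facet normal -0.241 -0.310 -0.920
outer loop
vertex 1.137 -0.051 -0.168
vertex 0.16 -1.579 0.602
vertex 0.253 0.532 -0.133
endloop
endfacet
facet normal 0.496 0.776 -0.391
outer loop
vertex 0.253 0.532 -0.133
vertex 1.344 0.215 0.623
vertex 1.137 -0.051 -0.168
endloop
endfacet
facet normal 0.834 -0.550 -0.033
outer loop
vertex 1.137 -0.051 -0.168
vertex 0.367 -1.312 1.393
vertex 0.16 -1.579 0.602
endloop
endfacet
facet normal 0.834 -0.550 -0.033
outer loop
vertex 1.344 0.215 0.623
vertex 0.367 -1.312 1.393
vertex 1.137 -0.051 -0.168
endloop
endfacet

endsolid


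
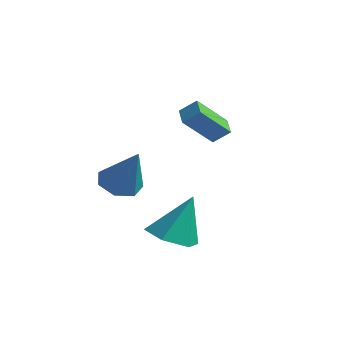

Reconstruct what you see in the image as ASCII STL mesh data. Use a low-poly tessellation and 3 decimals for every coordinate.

solid 
facet normal -0.153 -0.368 -0.917
outer loop
vertex 4.232 -0.03 -5.258
vertex 3.699 -0.867 -4.833
vertex 3.165 0.031 -5.105
endloop
endfacet
facet normal 0.062 0.998 0.032
outer loop
vertex 4.232 -0.03 -5.258
vertex 3.165 0.031 -5.105
vertex 4.021 -0.093 -2.907
endloop
endfacet
facet normal -0.153 -0.369 -0.917
outer loop
vertex 3.165 0.031 -5.105
vertex 3.699 -0.867 -4.833
vertex 2.632 -0.806 -4.679
endloop
endfacet
facet normal -0.720 0.619 0.315
outer loop
vertex 3.165 0.031 -5.105
vertex 2.632 -0.806 -4.679
vertex 4.021 -0.093 -2.907
endloop
endfacet
facet normal -0.153 -0.369 -0.917
outer loop
vertex 2.632 -0.806 -4.679
vertex 3.699 -0.867 -4.833
vertex 3.166 -1.704 -4.407
endloop
endfacet
facet normal -0.719 -0.229 0.656
outer loop
vertex 2.632 -0.806 -4.679
vertex 3.166 -1.704 -4.407
vertex 4.021 -0.093 -2.907
endloop
endfacet
facet normal -0.153 -0.369 -0.917
outer loop
vertex 3.166 -1.704 -4.407
vertex 3.699 -0.867 -4.833
vertex 4.234 -1.765 -4.561
endloop
endfacet
facet normal 0.063 -0.698 0.714
outer loop
vertex 3.166 -1.704 -4.407
vertex 4.234 -1.765 -4.561
vertex 4.021 -0.093 -2.907
endloop
endfacet
facet normal -0.152 -0.369 -0.917
outer loop
vertex 4.234 -1.765 -4.561
vertex 3.699 -0.867 -4.833
vertex 4.767 -0.928 -4.986
endloop
endfacet
facet normal 0.844 -0.319 0.431
outer loop
vertex 4.234 -1.765 -4.561
vertex 4.767 -0.928 -4.986
vertex 4.021 -0.093 -2.907
endloop
endfacet
facet normal -0.152 -0.369 -0.917
outer loop
vertex 4.767 -0.928 -4.986
vertex 3.699 -0.867 -4.833
vertex 4.232 -0.03 -5.258
endloop
endfacet
facet normal 0.843 0.530 0.090
outer loop
vertex 4.767 -0.928 -4.986
vertex 4.232 -0.03 -5.258
vertex 4.021 -0.093 -2.907
endloop
endfacet
facet normal -0.593 -0.497 -0.634
outer loop
vertex 2.263 0.871 0.125
vertex 1.556 1.307 0.444
vertex 2.503 2.175 -1.122
endloop
endfacet
facet normal 0.795 -0.489 -0.358
outer loop
vertex 3.024 2.613 -0.564
vertex 2.263 0.871 0.125
vertex 2.503 2.175 -1.122
endloop
endfacet
facet normal -0.593 -0.497 -0.634
outer loop
vertex 2.503 2.175 -1.122
vertex 1.556 1.307 0.444
vertex 1.796 2.611 -0.803
endloop
endfacet
facet normal 0.132 0.716 -0.685
outer loop
vertex 1.796 2.611 -0.803
vertex 3.024 2.613 -0.564
vertex 2.503 2.175 -1.122
endloop
endfacet
facet normal -0.132 -0.716 0.685
outer loop
vertex 2.263 0.871 0.125
vertex 2.077 1.745 1.002
vertex 1.556 1.307 0.444
endloop
endfacet
facet normal 0.795 -0.489 -0.358
outer loop
vertex 2.784 1.309 0.683
vertex 2.263 0.871 0.125
vertex 3.024 2.613 -0.564
endloop
endfacet
facet normal -0.132 -0.716 0.685
outer loop
vertex 2.784 1.309 0.683
vertex 2.077 1.745 1.002
vertex 2.263 0.871 0.125
endloop
endfacet
facet normal -0.795 0.489 0.358
outer loop
vertex 1.556 1.307 0.444
vertex 2.077 1.745 1.002
vertex 1.796 2.611 -0.803
endloop
endfacet
facet normal 0.132 0.716 -0.685
outer loop
vertex 2.317 3.049 -0.245
vertex 3.024 2.613 -0.564
vertex 1.796 2.611 -0.803
endloop
endfacet
facet normal -0.795 0.489 0.358
outer loop
vertex 1.796 2.611 -0.803
vertex 2.077 1.745 1.002
vertex 2.317 3.049 -0.245
endloop
endfacet
facet normal 0.593 0.497 0.634
outer loop
vertex 2.317 3.049 -0.245
vertex 2.784 1.309 0.683
vertex 3.024 2.613 -0.564
endloop
endfacet
facet normal 0.593 0.497 0.634
outer loop
vertex 2.077 1.745 1.002
vertex 2.784 1.309 0.683
vertex 2.317 3.049 -0.245
endloop
endfacet
facet normal -0.542 0.008 -0.841
outer loop
vertex 1.113 -0.507 -3.675
vertex 0.325 -0.582 -3.168
vertex 0.769 0.197 -3.447
endloop
endfacet
facet normal 0.875 0.468 -0.126
outer loop
vertex 1.113 -0.507 -3.675
vertex 0.769 0.197 -3.447
vertex 1.495 -0.598 -1.352
endloop
endfacet
facet normal -0.542 0.008 -0.841
outer loop
vertex 0.769 0.197 -3.447
vertex 0.325 -0.582 -3.168
vertex 0.091 0.314 -3.009
endloop
endfacet
facet normal 0.314 0.919 0.240
outer loop
vertex 0.769 0.197 -3.447
vertex 0.091 0.314 -3.009
vertex 1.495 -0.598 -1.352
endloop
endfacet
facet normal -0.542 0.007 -0.840
outer loop
vertex 0.091 0.314 -3.009
vertex 0.325 -0.582 -3.168
vertex -0.411 -0.244 -2.69
endloop
endfacet
facet normal -0.335 0.676 0.656
outer loop
vertex 0.091 0.314 -3.009
vertex -0.411 -0.244 -2.69
vertex 1.495 -0.598 -1.352
endloop
endfacet
facet normal -0.542 0.008 -0.840
outer loop
vertex -0.411 -0.244 -2.69
vertex 0.325 -0.582 -3.168
vertex -0.359 -1.057 -2.731
endloop
endfacet
facet normal -0.582 -0.078 0.809
outer loop
vertex -0.411 -0.244 -2.69
vertex -0.359 -1.057 -2.731
vertex 1.495 -0.598 -1.352
endloop
endfacet
facet normal -0.542 0.007 -0.841
outer loop
vertex -0.359 -1.057 -2.731
vertex 0.325 -0.582 -3.168
vertex 0.208 -1.513 -3.1
endloop
endfacet
facet normal -0.243 -0.775 0.584
outer loop
vertex -0.359 -1.057 -2.731
vertex 0.208 -1.513 -3.1
vertex 1.495 -0.598 -1.352
endloop
endfacet
facet normal -0.542 0.007 -0.841
outer loop
vertex 0.208 -1.513 -3.1
vertex 0.325 -0.582 -3.168
vertex 0.863 -1.268 -3.52
endloop
endfacet
facet normal 0.429 -0.891 0.150
outer loop
vertex 0.208 -1.513 -3.1
vertex 0.863 -1.268 -3.52
vertex 1.495 -0.598 -1.352
endloop
endfacet
facet normal -0.542 0.007 -0.841
outer loop
vertex 0.863 -1.268 -3.52
vertex 0.325 -0.582 -3.168
vertex 1.113 -0.507 -3.675
endloop
endfacet
facet normal 0.926 -0.338 -0.166
outer loop
vertex 0.863 -1.268 -3.52
vertex 1.113 -0.507 -3.675
vertex 1.495 -0.598 -1.352
endloop
endfacet

endsolid


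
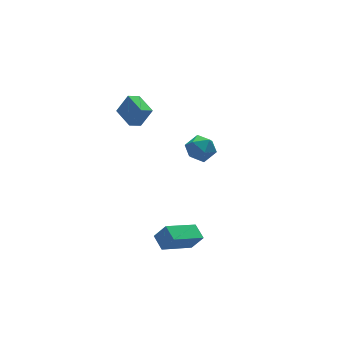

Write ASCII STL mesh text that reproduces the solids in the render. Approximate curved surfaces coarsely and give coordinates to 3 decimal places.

solid 
facet normal -0.486 0.135 -0.864
outer loop
vertex -2.683 2.28 3.188
vertex -2.721 3.58 3.413
vertex -1.976 2.367 2.804
endloop
endfacet
facet normal 0.028 -0.985 -0.171
outer loop
vertex -1.379 2.2 3.867
vertex -2.683 2.28 3.188
vertex -1.976 2.367 2.804
endloop
endfacet
facet normal -0.485 0.136 -0.864
outer loop
vertex -1.976 2.367 2.804
vertex -2.721 3.58 3.413
vertex -2.013 3.667 3.029
endloop
endfacet
facet normal 0.874 0.107 -0.474
outer loop
vertex -2.013 3.667 3.029
vertex -1.379 2.2 3.867
vertex -1.976 2.367 2.804
endloop
endfacet
facet normal -0.874 -0.108 0.474
outer loop
vertex -2.683 2.28 3.188
vertex -2.124 3.413 4.476
vertex -2.721 3.58 3.413
endloop
endfacet
facet normal 0.028 -0.985 -0.171
outer loop
vertex -2.087 2.113 4.251
vertex -2.683 2.28 3.188
vertex -1.379 2.2 3.867
endloop
endfacet
facet normal -0.874 -0.107 0.473
outer loop
vertex -2.087 2.113 4.251
vertex -2.124 3.413 4.476
vertex -2.683 2.28 3.188
endloop
endfacet
facet normal -0.028 0.985 0.171
outer loop
vertex -2.721 3.58 3.413
vertex -2.124 3.413 4.476
vertex -2.013 3.667 3.029
endloop
endfacet
facet normal 0.874 0.107 -0.473
outer loop
vertex -1.417 3.5 4.092
vertex -1.379 2.2 3.867
vertex -2.013 3.667 3.029
endloop
endfacet
facet normal -0.028 0.985 0.171
outer loop
vertex -2.013 3.667 3.029
vertex -2.124 3.413 4.476
vertex -1.417 3.5 4.092
endloop
endfacet
facet normal 0.485 -0.135 0.864
outer loop
vertex -1.417 3.5 4.092
vertex -2.087 2.113 4.251
vertex -1.379 2.2 3.867
endloop
endfacet
facet normal 0.486 -0.136 0.864
outer loop
vertex -2.124 3.413 4.476
vertex -2.087 2.113 4.251
vertex -1.417 3.5 4.092
endloop
endfacet
facet normal -0.880 0.307 -0.362
outer loop
vertex 0.217 1.006 0.311
vertex -0.206 0.553 0.955
vertex 0.035 1.403 1.091
endloop
endfacet
facet normal -0.371 0.790 -0.489
outer loop
vertex 0.217 1.006 0.311
vertex 0.035 1.403 1.091
vertex 0.827 1.532 0.698
endloop
endfacet
facet normal 0.144 0.473 -0.869
outer loop
vertex 0.217 1.006 0.311
vertex 0.827 1.532 0.698
vertex 1.077 0.761 0.32
endloop
endfacet
facet normal -0.048 -0.206 -0.977
outer loop
vertex 0.217 1.006 0.311
vertex 1.077 0.761 0.32
vertex 0.438 0.156 0.479
endloop
endfacet
facet normal -0.681 -0.308 -0.664
outer loop
vertex 0.217 1.006 0.311
vertex 0.438 0.156 0.479
vertex -0.206 0.553 0.955
endloop
endfacet
facet normal -0.092 0.986 0.138
outer loop
vertex 0.827 1.532 0.698
vertex 0.035 1.403 1.091
vertex 0.782 1.404 1.581
endloop
endfacet
facet normal -0.917 0.205 0.343
outer loop
vertex 0.035 1.403 1.091
vertex -0.206 0.553 0.955
vertex 0.143 0.799 1.74
endloop
endfacet
facet normal -0.595 -0.791 -0.145
outer loop
vertex -0.206 0.553 0.955
vertex 0.438 0.156 0.479
vertex 0.393 0.028 1.362
endloop
endfacet
facet normal 0.429 -0.625 -0.653
outer loop
vertex 0.438 0.156 0.479
vertex 1.077 0.761 0.32
vertex 1.185 0.157 0.969
endloop
endfacet
facet normal 0.740 0.474 -0.477
outer loop
vertex 1.077 0.761 0.32
vertex 0.827 1.532 0.698
vertex 1.426 1.007 1.105
endloop
endfacet
facet normal 0.048 0.206 0.977
outer loop
vertex 1.003 0.554 1.749
vertex 0.782 1.404 1.581
vertex 0.143 0.799 1.74
endloop
endfacet
facet normal -0.144 -0.473 0.869
outer loop
vertex 1.003 0.554 1.749
vertex 0.143 0.799 1.74
vertex 0.393 0.028 1.362
endloop
endfacet
facet normal 0.371 -0.790 0.489
outer loop
vertex 1.003 0.554 1.749
vertex 0.393 0.028 1.362
vertex 1.185 0.157 0.969
endloop
endfacet
facet normal 0.880 -0.307 0.362
outer loop
vertex 1.003 0.554 1.749
vertex 1.185 0.157 0.969
vertex 1.426 1.007 1.105
endloop
endfacet
facet normal 0.681 0.308 0.664
outer loop
vertex 1.003 0.554 1.749
vertex 1.426 1.007 1.105
vertex 0.782 1.404 1.581
endloop
endfacet
facet normal -0.429 0.625 0.653
outer loop
vertex 0.143 0.799 1.74
vertex 0.782 1.404 1.581
vertex 0.035 1.403 1.091
endloop
endfacet
facet normal -0.740 -0.474 0.477
outer loop
vertex 0.393 0.028 1.362
vertex 0.143 0.799 1.74
vertex -0.206 0.553 0.955
endloop
endfacet
facet normal 0.092 -0.986 -0.138
outer loop
vertex 1.185 0.157 0.969
vertex 0.393 0.028 1.362
vertex 0.438 0.156 0.479
endloop
endfacet
facet normal 0.917 -0.205 -0.343
outer loop
vertex 1.426 1.007 1.105
vertex 1.185 0.157 0.969
vertex 1.077 0.761 0.32
endloop
endfacet
facet normal 0.595 0.791 0.145
outer loop
vertex 0.782 1.404 1.581
vertex 1.426 1.007 1.105
vertex 0.827 1.532 0.698
endloop
endfacet
facet normal -0.469 0.330 -0.819
outer loop
vertex -4.592 -4.35 -0.515
vertex -4.539 -3.489 -0.198
vertex -2.794 -4.117 -1.45
endloop
endfacet
facet normal -0.058 -0.937 -0.345
outer loop
vertex -2.321 -4.451 -0.622
vertex -4.592 -4.35 -0.515
vertex -2.794 -4.117 -1.45
endloop
endfacet
facet normal -0.469 0.331 -0.819
outer loop
vertex -2.794 -4.117 -1.45
vertex -4.539 -3.489 -0.198
vertex -2.741 -3.255 -1.132
endloop
endfacet
facet normal 0.882 0.115 -0.458
outer loop
vertex -2.741 -3.255 -1.132
vertex -2.321 -4.451 -0.622
vertex -2.794 -4.117 -1.45
endloop
endfacet
facet normal -0.882 -0.114 0.458
outer loop
vertex -4.592 -4.35 -0.515
vertex -4.066 -3.823 0.63
vertex -4.539 -3.489 -0.198
endloop
endfacet
facet normal -0.058 -0.936 -0.346
outer loop
vertex -4.119 -4.685 0.312
vertex -4.592 -4.35 -0.515
vertex -2.321 -4.451 -0.622
endloop
endfacet
facet normal -0.882 -0.115 0.458
outer loop
vertex -4.119 -4.685 0.312
vertex -4.066 -3.823 0.63
vertex -4.592 -4.35 -0.515
endloop
endfacet
facet normal 0.057 0.937 0.345
outer loop
vertex -4.539 -3.489 -0.198
vertex -4.066 -3.823 0.63
vertex -2.741 -3.255 -1.132
endloop
endfacet
facet normal 0.882 0.114 -0.458
outer loop
vertex -2.268 -3.59 -0.305
vertex -2.321 -4.451 -0.622
vertex -2.741 -3.255 -1.132
endloop
endfacet
facet normal 0.059 0.936 0.346
outer loop
vertex -2.741 -3.255 -1.132
vertex -4.066 -3.823 0.63
vertex -2.268 -3.59 -0.305
endloop
endfacet
facet normal 0.469 -0.330 0.819
outer loop
vertex -2.268 -3.59 -0.305
vertex -4.119 -4.685 0.312
vertex -2.321 -4.451 -0.622
endloop
endfacet
facet normal 0.469 -0.331 0.819
outer loop
vertex -4.066 -3.823 0.63
vertex -4.119 -4.685 0.312
vertex -2.268 -3.59 -0.305
endloop
endfacet

endsolid
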